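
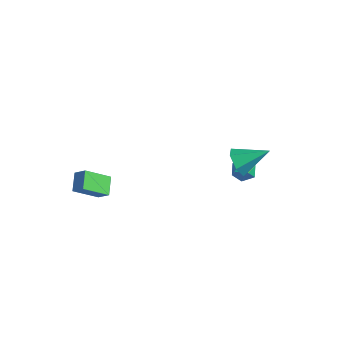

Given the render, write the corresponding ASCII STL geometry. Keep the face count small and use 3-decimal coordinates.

solid 
facet normal -0.405 -0.687 0.603
outer loop
vertex -3.678 -1.826 0.712
vertex -4.298 -1.936 0.171
vertex -3.113 -2.59 0.221
endloop
endfacet
facet normal 0.747 0.133 0.652
outer loop
vertex -2.462 -1.484 -0.751
vertex -3.678 -1.826 0.712
vertex -3.113 -2.59 0.221
endloop
endfacet
facet normal -0.404 -0.687 0.604
outer loop
vertex -3.113 -2.59 0.221
vertex -4.298 -1.936 0.171
vertex -3.733 -2.701 -0.32
endloop
endfacet
facet normal 0.528 -0.714 -0.459
outer loop
vertex -3.733 -2.701 -0.32
vertex -2.462 -1.484 -0.751
vertex -3.113 -2.59 0.221
endloop
endfacet
facet normal -0.528 0.714 0.459
outer loop
vertex -3.678 -1.826 0.712
vertex -3.647 -0.83 -0.801
vertex -4.298 -1.936 0.171
endloop
endfacet
facet normal 0.747 0.133 0.652
outer loop
vertex -3.027 -0.719 -0.26
vertex -3.678 -1.826 0.712
vertex -2.462 -1.484 -0.751
endloop
endfacet
facet normal -0.529 0.714 0.459
outer loop
vertex -3.027 -0.719 -0.26
vertex -3.647 -0.83 -0.801
vertex -3.678 -1.826 0.712
endloop
endfacet
facet normal -0.747 -0.133 -0.652
outer loop
vertex -4.298 -1.936 0.171
vertex -3.647 -0.83 -0.801
vertex -3.733 -2.701 -0.32
endloop
endfacet
facet normal 0.528 -0.714 -0.460
outer loop
vertex -3.082 -1.594 -1.292
vertex -2.462 -1.484 -0.751
vertex -3.733 -2.701 -0.32
endloop
endfacet
facet normal -0.747 -0.133 -0.652
outer loop
vertex -3.733 -2.701 -0.32
vertex -3.647 -0.83 -0.801
vertex -3.082 -1.594 -1.292
endloop
endfacet
facet normal 0.405 0.687 -0.604
outer loop
vertex -3.082 -1.594 -1.292
vertex -3.027 -0.719 -0.26
vertex -2.462 -1.484 -0.751
endloop
endfacet
facet normal 0.404 0.687 -0.604
outer loop
vertex -3.647 -0.83 -0.801
vertex -3.027 -0.719 -0.26
vertex -3.082 -1.594 -1.292
endloop
endfacet
facet normal 0.015 0.579 0.815
outer loop
vertex 1.194 4.492 -0.032
vertex 1.442 3.952 0.347
vertex 1.889 4.392 0.026
endloop
endfacet
facet normal 0.120 0.967 0.224
outer loop
vertex 1.194 4.492 -0.032
vertex 1.889 4.392 0.026
vertex 1.609 4.571 -0.595
endloop
endfacet
facet normal -0.443 0.873 -0.204
outer loop
vertex 1.194 4.492 -0.032
vertex 1.609 4.571 -0.595
vertex 0.989 4.242 -0.658
endloop
endfacet
facet normal -0.896 0.427 0.123
outer loop
vertex 1.194 4.492 -0.032
vertex 0.989 4.242 -0.658
vertex 0.886 3.859 -0.076
endloop
endfacet
facet normal -0.613 0.246 0.751
outer loop
vertex 1.194 4.492 -0.032
vertex 0.886 3.859 -0.076
vertex 1.442 3.952 0.347
endloop
endfacet
facet normal 0.696 0.710 -0.109
outer loop
vertex 1.609 4.571 -0.595
vertex 1.889 4.392 0.026
vertex 2.114 4.081 -0.564
endloop
endfacet
facet normal 0.526 0.083 0.846
outer loop
vertex 1.889 4.392 0.026
vertex 1.442 3.952 0.347
vertex 2.011 3.698 0.018
endloop
endfacet
facet normal -0.489 -0.457 0.743
outer loop
vertex 1.442 3.952 0.347
vertex 0.886 3.859 -0.076
vertex 1.391 3.369 -0.045
endloop
endfacet
facet normal -0.947 -0.163 -0.275
outer loop
vertex 0.886 3.859 -0.076
vertex 0.989 4.242 -0.658
vertex 1.111 3.548 -0.666
endloop
endfacet
facet normal -0.215 0.558 -0.802
outer loop
vertex 0.989 4.242 -0.658
vertex 1.609 4.571 -0.595
vertex 1.558 3.988 -0.987
endloop
endfacet
facet normal 0.896 -0.427 -0.123
outer loop
vertex 1.806 3.448 -0.608
vertex 2.114 4.081 -0.564
vertex 2.011 3.698 0.018
endloop
endfacet
facet normal 0.443 -0.873 0.204
outer loop
vertex 1.806 3.448 -0.608
vertex 2.011 3.698 0.018
vertex 1.391 3.369 -0.045
endloop
endfacet
facet normal -0.120 -0.967 -0.224
outer loop
vertex 1.806 3.448 -0.608
vertex 1.391 3.369 -0.045
vertex 1.111 3.548 -0.666
endloop
endfacet
facet normal -0.015 -0.579 -0.815
outer loop
vertex 1.806 3.448 -0.608
vertex 1.111 3.548 -0.666
vertex 1.558 3.988 -0.987
endloop
endfacet
facet normal 0.613 -0.246 -0.751
outer loop
vertex 1.806 3.448 -0.608
vertex 1.558 3.988 -0.987
vertex 2.114 4.081 -0.564
endloop
endfacet
facet normal 0.947 0.163 0.275
outer loop
vertex 2.011 3.698 0.018
vertex 2.114 4.081 -0.564
vertex 1.889 4.392 0.026
endloop
endfacet
facet normal 0.215 -0.558 0.802
outer loop
vertex 1.391 3.369 -0.045
vertex 2.011 3.698 0.018
vertex 1.442 3.952 0.347
endloop
endfacet
facet normal -0.696 -0.710 0.109
outer loop
vertex 1.111 3.548 -0.666
vertex 1.391 3.369 -0.045
vertex 0.886 3.859 -0.076
endloop
endfacet
facet normal -0.526 -0.083 -0.846
outer loop
vertex 1.558 3.988 -0.987
vertex 1.111 3.548 -0.666
vertex 0.989 4.242 -0.658
endloop
endfacet
facet normal 0.489 0.457 -0.743
outer loop
vertex 2.114 4.081 -0.564
vertex 1.558 3.988 -0.987
vertex 1.609 4.571 -0.595
endloop
endfacet
facet normal -0.612 -0.645 -0.457
outer loop
vertex 3.364 1.607 2.439
vertex 2.733 1.896 2.876
vertex 2.919 2.233 2.152
endloop
endfacet
facet normal 0.765 0.278 -0.581
outer loop
vertex 3.364 1.607 2.439
vertex 2.919 2.233 2.152
vertex 3.787 3.004 3.664
endloop
endfacet
facet normal -0.614 -0.644 -0.457
outer loop
vertex 2.919 2.233 2.152
vertex 2.733 1.896 2.876
vertex 2.289 2.523 2.589
endloop
endfacet
facet normal 0.067 0.873 -0.483
outer loop
vertex 2.919 2.233 2.152
vertex 2.289 2.523 2.589
vertex 3.787 3.004 3.664
endloop
endfacet
facet normal -0.613 -0.644 -0.459
outer loop
vertex 2.289 2.523 2.589
vertex 2.733 1.896 2.876
vertex 2.102 2.185 3.313
endloop
endfacet
facet normal -0.466 0.842 0.273
outer loop
vertex 2.289 2.523 2.589
vertex 2.102 2.185 3.313
vertex 3.787 3.004 3.664
endloop
endfacet
facet normal -0.612 -0.645 -0.457
outer loop
vertex 2.102 2.185 3.313
vertex 2.733 1.896 2.876
vertex 2.547 1.559 3.6
endloop
endfacet
facet normal -0.298 0.215 0.930
outer loop
vertex 2.102 2.185 3.313
vertex 2.547 1.559 3.6
vertex 3.787 3.004 3.664
endloop
endfacet
facet normal -0.613 -0.644 -0.457
outer loop
vertex 2.547 1.559 3.6
vertex 2.733 1.896 2.876
vertex 3.178 1.269 3.163
endloop
endfacet
facet normal 0.401 -0.381 0.833
outer loop
vertex 2.547 1.559 3.6
vertex 3.178 1.269 3.163
vertex 3.787 3.004 3.664
endloop
endfacet
facet normal -0.612 -0.644 -0.458
outer loop
vertex 3.178 1.269 3.163
vertex 2.733 1.896 2.876
vertex 3.364 1.607 2.439
endloop
endfacet
facet normal 0.934 -0.350 0.077
outer loop
vertex 3.178 1.269 3.163
vertex 3.364 1.607 2.439
vertex 3.787 3.004 3.664
endloop
endfacet

endsolid


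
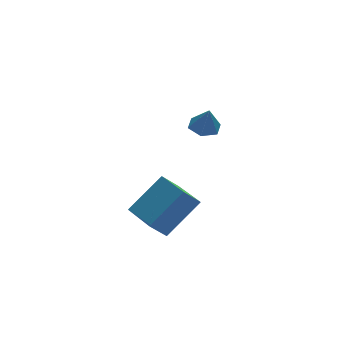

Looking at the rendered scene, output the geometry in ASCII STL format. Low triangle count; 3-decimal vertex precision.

solid 
facet normal -0.039 0.324 -0.945
outer loop
vertex 1.693 1.051 1.896
vertex 1.329 0.537 1.735
vertex 1.045 1.086 1.935
endloop
endfacet
facet normal 0.081 0.690 0.719
outer loop
vertex 1.693 1.051 1.896
vertex 1.045 1.086 1.935
vertex 1.371 0.183 2.765
endloop
endfacet
facet normal -0.038 0.325 -0.945
outer loop
vertex 1.045 1.086 1.935
vertex 1.329 0.537 1.735
vertex 0.681 0.572 1.773
endloop
endfacet
facet normal -0.718 0.312 0.622
outer loop
vertex 1.045 1.086 1.935
vertex 0.681 0.572 1.773
vertex 1.371 0.183 2.765
endloop
endfacet
facet normal -0.038 0.325 -0.945
outer loop
vertex 0.681 0.572 1.773
vertex 1.329 0.537 1.735
vertex 0.966 0.023 1.573
endloop
endfacet
facet normal -0.780 -0.527 0.336
outer loop
vertex 0.681 0.572 1.773
vertex 0.966 0.023 1.573
vertex 1.371 0.183 2.765
endloop
endfacet
facet normal -0.037 0.324 -0.945
outer loop
vertex 0.966 0.023 1.573
vertex 1.329 0.537 1.735
vertex 1.613 -0.013 1.535
endloop
endfacet
facet normal -0.046 -0.988 0.148
outer loop
vertex 0.966 0.023 1.573
vertex 1.613 -0.013 1.535
vertex 1.371 0.183 2.765
endloop
endfacet
facet normal -0.037 0.324 -0.945
outer loop
vertex 1.613 -0.013 1.535
vertex 1.329 0.537 1.735
vertex 1.977 0.501 1.697
endloop
endfacet
facet normal 0.753 -0.611 0.245
outer loop
vertex 1.613 -0.013 1.535
vertex 1.977 0.501 1.697
vertex 1.371 0.183 2.765
endloop
endfacet
facet normal -0.038 0.323 -0.946
outer loop
vertex 1.977 0.501 1.697
vertex 1.329 0.537 1.735
vertex 1.693 1.051 1.896
endloop
endfacet
facet normal 0.816 0.229 0.531
outer loop
vertex 1.977 0.501 1.697
vertex 1.693 1.051 1.896
vertex 1.371 0.183 2.765
endloop
endfacet
facet normal -0.679 -0.061 0.732
outer loop
vertex 0.284 0.028 -1.33
vertex 0.088 1.696 -1.372
vertex -1.188 -0.181 -2.712
endloop
endfacet
facet normal 0.117 -0.993 0.025
outer loop
vertex -0.468 -0.116 -3.488
vertex 0.284 0.028 -1.33
vertex -1.188 -0.181 -2.712
endloop
endfacet
facet normal -0.679 -0.061 0.732
outer loop
vertex -1.188 -0.181 -2.712
vertex 0.088 1.696 -1.372
vertex -1.384 1.487 -2.755
endloop
endfacet
facet normal -0.725 -0.103 -0.681
outer loop
vertex -1.384 1.487 -2.755
vertex -0.468 -0.116 -3.488
vertex -1.188 -0.181 -2.712
endloop
endfacet
facet normal 0.725 0.102 0.681
outer loop
vertex 0.284 0.028 -1.33
vertex 0.808 1.761 -2.148
vertex 0.088 1.696 -1.372
endloop
endfacet
facet normal 0.117 -0.993 0.025
outer loop
vertex 1.004 0.093 -2.105
vertex 0.284 0.028 -1.33
vertex -0.468 -0.116 -3.488
endloop
endfacet
facet normal 0.724 0.103 0.682
outer loop
vertex 1.004 0.093 -2.105
vertex 0.808 1.761 -2.148
vertex 0.284 0.028 -1.33
endloop
endfacet
facet normal -0.117 0.993 -0.025
outer loop
vertex 0.088 1.696 -1.372
vertex 0.808 1.761 -2.148
vertex -1.384 1.487 -2.755
endloop
endfacet
facet normal -0.724 -0.102 -0.682
outer loop
vertex -0.664 1.552 -3.53
vertex -0.468 -0.116 -3.488
vertex -1.384 1.487 -2.755
endloop
endfacet
facet normal -0.117 0.993 -0.025
outer loop
vertex -1.384 1.487 -2.755
vertex 0.808 1.761 -2.148
vertex -0.664 1.552 -3.53
endloop
endfacet
facet normal 0.679 0.061 -0.732
outer loop
vertex -0.664 1.552 -3.53
vertex 1.004 0.093 -2.105
vertex -0.468 -0.116 -3.488
endloop
endfacet
facet normal 0.679 0.061 -0.732
outer loop
vertex 0.808 1.761 -2.148
vertex 1.004 0.093 -2.105
vertex -0.664 1.552 -3.53
endloop
endfacet

endsolid


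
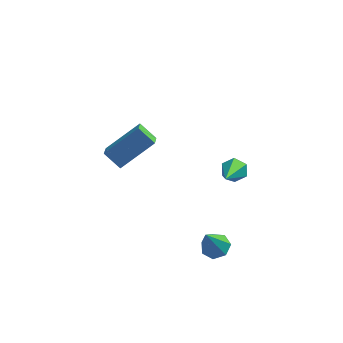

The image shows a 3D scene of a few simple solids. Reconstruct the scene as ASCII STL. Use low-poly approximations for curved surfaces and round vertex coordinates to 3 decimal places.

solid 
facet normal 0.242 0.369 -0.897
outer loop
vertex 1.986 -2.464 -2.428
vertex 1.523 -2.012 -2.367
vertex 2.147 -1.981 -2.186
endloop
endfacet
facet normal 0.776 -0.469 0.420
outer loop
vertex 1.986 -2.464 -2.428
vertex 2.147 -1.981 -2.186
vertex 1.157 -2.568 -1.013
endloop
endfacet
facet normal 0.242 0.368 -0.898
outer loop
vertex 2.147 -1.981 -2.186
vertex 1.523 -2.012 -2.367
vertex 1.838 -1.521 -2.081
endloop
endfacet
facet normal 0.658 0.283 0.697
outer loop
vertex 2.147 -1.981 -2.186
vertex 1.838 -1.521 -2.081
vertex 1.157 -2.568 -1.013
endloop
endfacet
facet normal 0.243 0.367 -0.898
outer loop
vertex 1.838 -1.521 -2.081
vertex 1.523 -2.012 -2.367
vertex 1.293 -1.43 -2.191
endloop
endfacet
facet normal -0.020 0.720 0.693
outer loop
vertex 1.838 -1.521 -2.081
vertex 1.293 -1.43 -2.191
vertex 1.157 -2.568 -1.013
endloop
endfacet
facet normal 0.243 0.368 -0.898
outer loop
vertex 1.293 -1.43 -2.191
vertex 1.523 -2.012 -2.367
vertex 0.921 -1.777 -2.434
endloop
endfacet
facet normal -0.751 0.516 0.412
outer loop
vertex 1.293 -1.43 -2.191
vertex 0.921 -1.777 -2.434
vertex 1.157 -2.568 -1.013
endloop
endfacet
facet normal 0.244 0.368 -0.897
outer loop
vertex 0.921 -1.777 -2.434
vertex 1.523 -2.012 -2.367
vertex 1.002 -2.301 -2.627
endloop
endfacet
facet normal -0.982 -0.176 0.065
outer loop
vertex 0.921 -1.777 -2.434
vertex 1.002 -2.301 -2.627
vertex 1.157 -2.568 -1.013
endloop
endfacet
facet normal 0.242 0.370 -0.897
outer loop
vertex 1.002 -2.301 -2.627
vertex 1.523 -2.012 -2.367
vertex 1.476 -2.607 -2.625
endloop
endfacet
facet normal -0.540 -0.837 -0.087
outer loop
vertex 1.002 -2.301 -2.627
vertex 1.476 -2.607 -2.625
vertex 1.157 -2.568 -1.013
endloop
endfacet
facet normal 0.243 0.370 -0.897
outer loop
vertex 1.476 -2.607 -2.625
vertex 1.523 -2.012 -2.367
vertex 1.986 -2.464 -2.428
endloop
endfacet
facet normal 0.244 -0.967 0.072
outer loop
vertex 1.476 -2.607 -2.625
vertex 1.986 -2.464 -2.428
vertex 1.157 -2.568 -1.013
endloop
endfacet
facet normal 0.122 0.856 -0.502
outer loop
vertex 2.313 3.521 -3.071
vertex 1.747 3.716 -2.876
vertex 2.26 3.844 -2.533
endloop
endfacet
facet normal 0.919 -0.292 0.266
outer loop
vertex 2.313 3.521 -3.071
vertex 2.26 3.844 -2.533
vertex 1.513 2.064 -1.904
endloop
endfacet
facet normal 0.122 0.856 -0.502
outer loop
vertex 2.26 3.844 -2.533
vertex 1.747 3.716 -2.876
vertex 1.694 4.039 -2.338
endloop
endfacet
facet normal 0.372 0.167 0.913
outer loop
vertex 2.26 3.844 -2.533
vertex 1.694 4.039 -2.338
vertex 1.513 2.064 -1.904
endloop
endfacet
facet normal 0.121 0.856 -0.502
outer loop
vertex 1.694 4.039 -2.338
vertex 1.747 3.716 -2.876
vertex 1.181 3.911 -2.68
endloop
endfacet
facet normal -0.579 0.225 0.784
outer loop
vertex 1.694 4.039 -2.338
vertex 1.181 3.911 -2.68
vertex 1.513 2.064 -1.904
endloop
endfacet
facet normal 0.120 0.856 -0.503
outer loop
vertex 1.181 3.911 -2.68
vertex 1.747 3.716 -2.876
vertex 1.234 3.587 -3.218
endloop
endfacet
facet normal -0.985 -0.174 0.008
outer loop
vertex 1.181 3.911 -2.68
vertex 1.234 3.587 -3.218
vertex 1.513 2.064 -1.904
endloop
endfacet
facet normal 0.121 0.855 -0.504
outer loop
vertex 1.234 3.587 -3.218
vertex 1.747 3.716 -2.876
vertex 1.8 3.392 -3.413
endloop
endfacet
facet normal -0.438 -0.632 -0.639
outer loop
vertex 1.234 3.587 -3.218
vertex 1.8 3.392 -3.413
vertex 1.513 2.064 -1.904
endloop
endfacet
facet normal 0.121 0.855 -0.504
outer loop
vertex 1.8 3.392 -3.413
vertex 1.747 3.716 -2.876
vertex 2.313 3.521 -3.071
endloop
endfacet
facet normal 0.513 -0.690 -0.510
outer loop
vertex 1.8 3.392 -3.413
vertex 2.313 3.521 -3.071
vertex 1.513 2.064 -1.904
endloop
endfacet
facet normal -0.697 -0.350 -0.625
outer loop
vertex -3.151 -1.02 2.362
vertex -3.189 -0.305 2.004
vertex -2.45 -1.296 1.735
endloop
endfacet
facet normal 0.048 -0.893 0.447
outer loop
vertex -1.131 -0.635 2.916
vertex -3.151 -1.02 2.362
vertex -2.45 -1.296 1.735
endloop
endfacet
facet normal -0.698 -0.350 -0.625
outer loop
vertex -2.45 -1.296 1.735
vertex -3.189 -0.305 2.004
vertex -2.488 -0.582 1.377
endloop
endfacet
facet normal 0.715 -0.283 -0.640
outer loop
vertex -2.488 -0.582 1.377
vertex -1.131 -0.635 2.916
vertex -2.45 -1.296 1.735
endloop
endfacet
facet normal -0.715 0.282 0.640
outer loop
vertex -3.151 -1.02 2.362
vertex -1.87 0.356 3.185
vertex -3.189 -0.305 2.004
endloop
endfacet
facet normal 0.047 -0.893 0.448
outer loop
vertex -1.832 -0.358 3.543
vertex -3.151 -1.02 2.362
vertex -1.131 -0.635 2.916
endloop
endfacet
facet normal -0.715 0.283 0.640
outer loop
vertex -1.832 -0.358 3.543
vertex -1.87 0.356 3.185
vertex -3.151 -1.02 2.362
endloop
endfacet
facet normal -0.047 0.893 -0.447
outer loop
vertex -3.189 -0.305 2.004
vertex -1.87 0.356 3.185
vertex -2.488 -0.582 1.377
endloop
endfacet
facet normal 0.715 -0.282 -0.640
outer loop
vertex -1.169 0.08 2.558
vertex -1.131 -0.635 2.916
vertex -2.488 -0.582 1.377
endloop
endfacet
facet normal -0.048 0.893 -0.447
outer loop
vertex -2.488 -0.582 1.377
vertex -1.87 0.356 3.185
vertex -1.169 0.08 2.558
endloop
endfacet
facet normal 0.698 0.350 0.625
outer loop
vertex -1.169 0.08 2.558
vertex -1.832 -0.358 3.543
vertex -1.131 -0.635 2.916
endloop
endfacet
facet normal 0.697 0.351 0.625
outer loop
vertex -1.87 0.356 3.185
vertex -1.832 -0.358 3.543
vertex -1.169 0.08 2.558
endloop
endfacet

endsolid


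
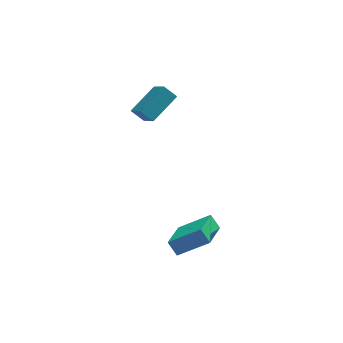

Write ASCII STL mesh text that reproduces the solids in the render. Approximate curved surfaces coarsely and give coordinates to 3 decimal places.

solid 
facet normal -0.400 0.565 0.722
outer loop
vertex -0.298 -3.696 -2.377
vertex 1.41 -4.063 -1.143
vertex 0.642 -2.009 -3.177
endloop
endfacet
facet normal -0.799 0.171 -0.577
outer loop
vertex 1.03 -2.557 -3.877
vertex -0.298 -3.696 -2.377
vertex 0.642 -2.009 -3.177
endloop
endfacet
facet normal -0.400 0.565 0.722
outer loop
vertex 0.642 -2.009 -3.177
vertex 1.41 -4.063 -1.143
vertex 2.351 -2.376 -1.943
endloop
endfacet
facet normal 0.450 0.807 -0.383
outer loop
vertex 2.351 -2.376 -1.943
vertex 1.03 -2.557 -3.877
vertex 0.642 -2.009 -3.177
endloop
endfacet
facet normal -0.450 -0.807 0.383
outer loop
vertex -0.298 -3.696 -2.377
vertex 1.798 -4.611 -1.843
vertex 1.41 -4.063 -1.143
endloop
endfacet
facet normal -0.799 0.172 -0.576
outer loop
vertex 0.089 -4.244 -3.077
vertex -0.298 -3.696 -2.377
vertex 1.03 -2.557 -3.877
endloop
endfacet
facet normal -0.450 -0.807 0.383
outer loop
vertex 0.089 -4.244 -3.077
vertex 1.798 -4.611 -1.843
vertex -0.298 -3.696 -2.377
endloop
endfacet
facet normal 0.798 -0.172 0.577
outer loop
vertex 1.41 -4.063 -1.143
vertex 1.798 -4.611 -1.843
vertex 2.351 -2.376 -1.943
endloop
endfacet
facet normal 0.450 0.807 -0.383
outer loop
vertex 2.738 -2.924 -2.643
vertex 1.03 -2.557 -3.877
vertex 2.351 -2.376 -1.943
endloop
endfacet
facet normal 0.799 -0.172 0.576
outer loop
vertex 2.351 -2.376 -1.943
vertex 1.798 -4.611 -1.843
vertex 2.738 -2.924 -2.643
endloop
endfacet
facet normal 0.400 -0.565 -0.722
outer loop
vertex 2.738 -2.924 -2.643
vertex 0.089 -4.244 -3.077
vertex 1.03 -2.557 -3.877
endloop
endfacet
facet normal 0.400 -0.565 -0.722
outer loop
vertex 1.798 -4.611 -1.843
vertex 0.089 -4.244 -3.077
vertex 2.738 -2.924 -2.643
endloop
endfacet
facet normal -0.749 -0.523 -0.407
outer loop
vertex -0.63 1.958 3.776
vertex -0.883 3.427 2.354
vertex 0.008 1.501 3.19
endloop
endfacet
facet normal 0.123 -0.713 0.690
outer loop
vertex 1.543 2.573 4.026
vertex -0.63 1.958 3.776
vertex 0.008 1.501 3.19
endloop
endfacet
facet normal -0.748 -0.523 -0.408
outer loop
vertex 0.008 1.501 3.19
vertex -0.883 3.427 2.354
vertex -0.244 2.97 1.768
endloop
endfacet
facet normal 0.652 -0.467 -0.598
outer loop
vertex -0.244 2.97 1.768
vertex 1.543 2.573 4.026
vertex 0.008 1.501 3.19
endloop
endfacet
facet normal -0.652 0.467 0.598
outer loop
vertex -0.63 1.958 3.776
vertex 0.652 4.499 3.19
vertex -0.883 3.427 2.354
endloop
endfacet
facet normal 0.123 -0.713 0.690
outer loop
vertex 0.904 3.03 4.612
vertex -0.63 1.958 3.776
vertex 1.543 2.573 4.026
endloop
endfacet
facet normal -0.652 0.467 0.598
outer loop
vertex 0.904 3.03 4.612
vertex 0.652 4.499 3.19
vertex -0.63 1.958 3.776
endloop
endfacet
facet normal -0.122 0.713 -0.690
outer loop
vertex -0.883 3.427 2.354
vertex 0.652 4.499 3.19
vertex -0.244 2.97 1.768
endloop
endfacet
facet normal 0.652 -0.467 -0.598
outer loop
vertex 1.29 4.042 2.604
vertex 1.543 2.573 4.026
vertex -0.244 2.97 1.768
endloop
endfacet
facet normal -0.123 0.713 -0.690
outer loop
vertex -0.244 2.97 1.768
vertex 0.652 4.499 3.19
vertex 1.29 4.042 2.604
endloop
endfacet
facet normal 0.748 0.523 0.408
outer loop
vertex 1.29 4.042 2.604
vertex 0.904 3.03 4.612
vertex 1.543 2.573 4.026
endloop
endfacet
facet normal 0.749 0.523 0.407
outer loop
vertex 0.652 4.499 3.19
vertex 0.904 3.03 4.612
vertex 1.29 4.042 2.604
endloop
endfacet

endsolid


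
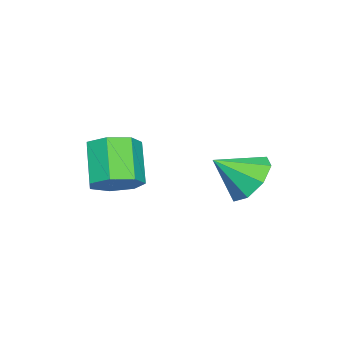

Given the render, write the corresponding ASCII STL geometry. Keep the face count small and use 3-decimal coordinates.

solid 
facet normal -0.400 0.682 -0.613
outer loop
vertex -1.974 -0.533 0.032
vertex -2.629 -0.222 0.805
vertex -1.659 0.061 0.487
endloop
endfacet
facet normal 0.916 -0.376 -0.143
outer loop
vertex -1.974 -0.533 0.032
vertex -1.659 0.061 0.487
vertex -2.011 -1.278 1.755
endloop
endfacet
facet normal -0.400 0.682 -0.613
outer loop
vertex -1.659 0.061 0.487
vertex -2.629 -0.222 0.805
vertex -1.912 0.489 1.128
endloop
endfacet
facet normal 0.942 0.064 0.329
outer loop
vertex -1.659 0.061 0.487
vertex -1.912 0.489 1.128
vertex -2.011 -1.278 1.755
endloop
endfacet
facet normal -0.399 0.681 -0.613
outer loop
vertex -1.912 0.489 1.128
vertex -2.629 -0.222 0.805
vertex -2.586 0.501 1.58
endloop
endfacet
facet normal 0.542 0.254 0.801
outer loop
vertex -1.912 0.489 1.128
vertex -2.586 0.501 1.58
vertex -2.011 -1.278 1.755
endloop
endfacet
facet normal -0.400 0.681 -0.613
outer loop
vertex -2.586 0.501 1.58
vertex -2.629 -0.222 0.805
vertex -3.285 0.089 1.578
endloop
endfacet
facet normal -0.051 0.081 0.995
outer loop
vertex -2.586 0.501 1.58
vertex -3.285 0.089 1.578
vertex -2.011 -1.278 1.755
endloop
endfacet
facet normal -0.399 0.682 -0.613
outer loop
vertex -3.285 0.089 1.578
vertex -2.629 -0.222 0.805
vertex -3.6 -0.504 1.123
endloop
endfacet
facet normal -0.489 -0.352 0.798
outer loop
vertex -3.285 0.089 1.578
vertex -3.6 -0.504 1.123
vertex -2.011 -1.278 1.755
endloop
endfacet
facet normal -0.399 0.682 -0.613
outer loop
vertex -3.6 -0.504 1.123
vertex -2.629 -0.222 0.805
vertex -3.347 -0.932 0.482
endloop
endfacet
facet normal -0.516 -0.793 0.326
outer loop
vertex -3.6 -0.504 1.123
vertex -3.347 -0.932 0.482
vertex -2.011 -1.278 1.755
endloop
endfacet
facet normal -0.399 0.682 -0.613
outer loop
vertex -3.347 -0.932 0.482
vertex -2.629 -0.222 0.805
vertex -2.673 -0.944 0.03
endloop
endfacet
facet normal -0.115 -0.983 -0.146
outer loop
vertex -3.347 -0.932 0.482
vertex -2.673 -0.944 0.03
vertex -2.011 -1.278 1.755
endloop
endfacet
facet normal -0.399 0.682 -0.613
outer loop
vertex -2.673 -0.944 0.03
vertex -2.629 -0.222 0.805
vertex -1.974 -0.533 0.032
endloop
endfacet
facet normal 0.477 -0.810 -0.340
outer loop
vertex -2.673 -0.944 0.03
vertex -1.974 -0.533 0.032
vertex -2.011 -1.278 1.755
endloop
endfacet
facet normal 0.593 0.335 -0.732
outer loop
vertex 1.406 -3.974 1.777
vertex 0.768 -3.373 1.535
vertex 1.446 -3.27 2.132
endloop
endfacet
facet normal 0.803 -0.304 0.512
outer loop
vertex 1.406 -3.974 1.777
vertex 1.446 -3.27 2.132
vertex 0.391 -4.548 3.028
endloop
endfacet
facet normal 0.803 -0.304 0.512
outer loop
vertex 0.391 -4.548 3.028
vertex 1.446 -3.27 2.132
vertex 0.431 -3.844 3.383
endloop
endfacet
facet normal -0.594 -0.335 0.732
outer loop
vertex 0.391 -4.548 3.028
vertex 0.431 -3.844 3.383
vertex -0.248 -3.947 2.785
endloop
endfacet
facet normal 0.594 0.335 -0.732
outer loop
vertex 1.446 -3.27 2.132
vertex 0.768 -3.373 1.535
vertex 0.975 -2.643 2.037
endloop
endfacet
facet normal 0.540 0.508 0.671
outer loop
vertex 1.446 -3.27 2.132
vertex 0.975 -2.643 2.037
vertex 0.431 -3.844 3.383
endloop
endfacet
facet normal 0.540 0.508 0.671
outer loop
vertex 0.431 -3.844 3.383
vertex 0.975 -2.643 2.037
vertex -0.04 -3.217 3.288
endloop
endfacet
facet normal -0.594 -0.335 0.732
outer loop
vertex 0.431 -3.844 3.383
vertex -0.04 -3.217 3.288
vertex -0.248 -3.947 2.785
endloop
endfacet
facet normal 0.593 0.335 -0.732
outer loop
vertex 0.975 -2.643 2.037
vertex 0.768 -3.373 1.535
vertex 0.348 -2.566 1.564
endloop
endfacet
facet normal -0.130 0.937 0.325
outer loop
vertex 0.975 -2.643 2.037
vertex 0.348 -2.566 1.564
vertex -0.04 -3.217 3.288
endloop
endfacet
facet normal -0.130 0.937 0.325
outer loop
vertex -0.04 -3.217 3.288
vertex 0.348 -2.566 1.564
vertex -0.668 -3.14 2.815
endloop
endfacet
facet normal -0.593 -0.336 0.732
outer loop
vertex -0.04 -3.217 3.288
vertex -0.668 -3.14 2.815
vertex -0.248 -3.947 2.785
endloop
endfacet
facet normal 0.594 0.335 -0.731
outer loop
vertex 0.348 -2.566 1.564
vertex 0.768 -3.373 1.535
vertex 0.037 -3.097 1.068
endloop
endfacet
facet normal -0.702 0.660 -0.267
outer loop
vertex 0.348 -2.566 1.564
vertex 0.037 -3.097 1.068
vertex -0.668 -3.14 2.815
endloop
endfacet
facet normal -0.702 0.660 -0.267
outer loop
vertex -0.668 -3.14 2.815
vertex 0.037 -3.097 1.068
vertex -0.978 -3.671 2.319
endloop
endfacet
facet normal -0.594 -0.336 0.731
outer loop
vertex -0.668 -3.14 2.815
vertex -0.978 -3.671 2.319
vertex -0.248 -3.947 2.785
endloop
endfacet
facet normal 0.594 0.335 -0.732
outer loop
vertex 0.037 -3.097 1.068
vertex 0.768 -3.373 1.535
vertex 0.276 -3.835 0.924
endloop
endfacet
facet normal -0.745 -0.113 -0.657
outer loop
vertex 0.037 -3.097 1.068
vertex 0.276 -3.835 0.924
vertex -0.978 -3.671 2.319
endloop
endfacet
facet normal -0.745 -0.113 -0.657
outer loop
vertex -0.978 -3.671 2.319
vertex 0.276 -3.835 0.924
vertex -0.739 -4.409 2.175
endloop
endfacet
facet normal -0.594 -0.335 0.732
outer loop
vertex -0.978 -3.671 2.319
vertex -0.739 -4.409 2.175
vertex -0.248 -3.947 2.785
endloop
endfacet
facet normal 0.593 0.336 -0.732
outer loop
vertex 0.276 -3.835 0.924
vertex 0.768 -3.373 1.535
vertex 0.886 -4.226 1.239
endloop
endfacet
facet normal -0.228 -0.801 -0.553
outer loop
vertex 0.276 -3.835 0.924
vertex 0.886 -4.226 1.239
vertex -0.739 -4.409 2.175
endloop
endfacet
facet normal -0.228 -0.802 -0.552
outer loop
vertex -0.739 -4.409 2.175
vertex 0.886 -4.226 1.239
vertex -0.129 -4.799 2.49
endloop
endfacet
facet normal -0.593 -0.336 0.732
outer loop
vertex -0.739 -4.409 2.175
vertex -0.129 -4.799 2.49
vertex -0.248 -3.947 2.785
endloop
endfacet
facet normal 0.594 0.336 -0.731
outer loop
vertex 0.886 -4.226 1.239
vertex 0.768 -3.373 1.535
vertex 1.406 -3.974 1.777
endloop
endfacet
facet normal 0.462 -0.886 -0.031
outer loop
vertex 0.886 -4.226 1.239
vertex 1.406 -3.974 1.777
vertex -0.129 -4.799 2.49
endloop
endfacet
facet normal 0.461 -0.887 -0.032
outer loop
vertex -0.129 -4.799 2.49
vertex 1.406 -3.974 1.777
vertex 0.391 -4.548 3.028
endloop
endfacet
facet normal -0.594 -0.336 0.731
outer loop
vertex -0.129 -4.799 2.49
vertex 0.391 -4.548 3.028
vertex -0.248 -3.947 2.785
endloop
endfacet

endsolid


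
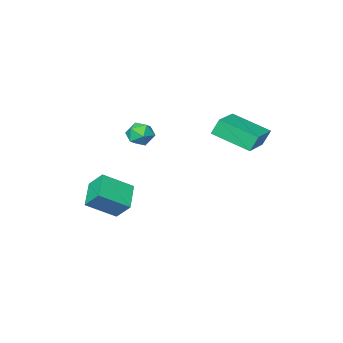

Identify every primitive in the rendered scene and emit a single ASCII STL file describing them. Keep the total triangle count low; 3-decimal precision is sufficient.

solid 
facet normal -0.963 0.231 -0.136
outer loop
vertex 0.884 -1.803 1.541
vertex 0.755 -1.926 2.244
vertex 0.946 -1.262 2.02
endloop
endfacet
facet normal -0.549 0.588 -0.593
outer loop
vertex 0.884 -1.803 1.541
vertex 0.946 -1.262 2.02
vertex 1.437 -1.336 1.492
endloop
endfacet
facet normal -0.181 0.112 -0.977
outer loop
vertex 0.884 -1.803 1.541
vertex 1.437 -1.336 1.492
vertex 1.551 -2.045 1.39
endloop
endfacet
facet normal -0.367 -0.540 -0.758
outer loop
vertex 0.884 -1.803 1.541
vertex 1.551 -2.045 1.39
vertex 1.13 -2.41 1.854
endloop
endfacet
facet normal -0.851 -0.468 -0.238
outer loop
vertex 0.884 -1.803 1.541
vertex 1.13 -2.41 1.854
vertex 0.755 -1.926 2.244
endloop
endfacet
facet normal -0.083 0.973 -0.214
outer loop
vertex 1.437 -1.336 1.492
vertex 0.946 -1.262 2.02
vertex 1.65 -1.17 2.166
endloop
endfacet
facet normal -0.754 0.394 0.526
outer loop
vertex 0.946 -1.262 2.02
vertex 0.755 -1.926 2.244
vertex 1.229 -1.535 2.63
endloop
endfacet
facet normal -0.573 -0.735 0.362
outer loop
vertex 0.755 -1.926 2.244
vertex 1.13 -2.41 1.854
vertex 1.343 -2.244 2.528
endloop
endfacet
facet normal 0.211 -0.852 -0.479
outer loop
vertex 1.13 -2.41 1.854
vertex 1.551 -2.045 1.39
vertex 1.834 -2.318 2.0
endloop
endfacet
facet normal 0.513 0.202 -0.834
outer loop
vertex 1.551 -2.045 1.39
vertex 1.437 -1.336 1.492
vertex 2.025 -1.654 1.776
endloop
endfacet
facet normal 0.367 0.540 0.758
outer loop
vertex 1.896 -1.777 2.479
vertex 1.65 -1.17 2.166
vertex 1.229 -1.535 2.63
endloop
endfacet
facet normal 0.181 -0.112 0.977
outer loop
vertex 1.896 -1.777 2.479
vertex 1.229 -1.535 2.63
vertex 1.343 -2.244 2.528
endloop
endfacet
facet normal 0.549 -0.588 0.593
outer loop
vertex 1.896 -1.777 2.479
vertex 1.343 -2.244 2.528
vertex 1.834 -2.318 2.0
endloop
endfacet
facet normal 0.963 -0.231 0.136
outer loop
vertex 1.896 -1.777 2.479
vertex 1.834 -2.318 2.0
vertex 2.025 -1.654 1.776
endloop
endfacet
facet normal 0.851 0.468 0.238
outer loop
vertex 1.896 -1.777 2.479
vertex 2.025 -1.654 1.776
vertex 1.65 -1.17 2.166
endloop
endfacet
facet normal -0.211 0.852 0.479
outer loop
vertex 1.229 -1.535 2.63
vertex 1.65 -1.17 2.166
vertex 0.946 -1.262 2.02
endloop
endfacet
facet normal -0.513 -0.202 0.834
outer loop
vertex 1.343 -2.244 2.528
vertex 1.229 -1.535 2.63
vertex 0.755 -1.926 2.244
endloop
endfacet
facet normal 0.083 -0.973 0.214
outer loop
vertex 1.834 -2.318 2.0
vertex 1.343 -2.244 2.528
vertex 1.13 -2.41 1.854
endloop
endfacet
facet normal 0.754 -0.394 -0.526
outer loop
vertex 2.025 -1.654 1.776
vertex 1.834 -2.318 2.0
vertex 1.551 -2.045 1.39
endloop
endfacet
facet normal 0.573 0.735 -0.362
outer loop
vertex 1.65 -1.17 2.166
vertex 2.025 -1.654 1.776
vertex 1.437 -1.336 1.492
endloop
endfacet
facet normal -0.809 -0.545 -0.219
outer loop
vertex -1.486 1.128 3.616
vertex -2.374 2.716 2.942
vertex -1.162 0.969 2.814
endloop
endfacet
facet normal 0.458 -0.818 0.347
outer loop
vertex 0.254 1.924 3.198
vertex -1.486 1.128 3.616
vertex -1.162 0.969 2.814
endloop
endfacet
facet normal -0.809 -0.545 -0.220
outer loop
vertex -1.162 0.969 2.814
vertex -2.374 2.716 2.942
vertex -2.049 2.557 2.14
endloop
endfacet
facet normal 0.369 -0.181 -0.912
outer loop
vertex -2.049 2.557 2.14
vertex 0.254 1.924 3.198
vertex -1.162 0.969 2.814
endloop
endfacet
facet normal -0.369 0.181 0.912
outer loop
vertex -1.486 1.128 3.616
vertex -0.958 3.671 3.326
vertex -2.374 2.716 2.942
endloop
endfacet
facet normal 0.458 -0.818 0.348
outer loop
vertex -0.071 2.083 4.0
vertex -1.486 1.128 3.616
vertex 0.254 1.924 3.198
endloop
endfacet
facet normal -0.369 0.181 0.912
outer loop
vertex -0.071 2.083 4.0
vertex -0.958 3.671 3.326
vertex -1.486 1.128 3.616
endloop
endfacet
facet normal -0.458 0.818 -0.348
outer loop
vertex -2.374 2.716 2.942
vertex -0.958 3.671 3.326
vertex -2.049 2.557 2.14
endloop
endfacet
facet normal 0.369 -0.180 -0.912
outer loop
vertex -0.634 3.512 2.524
vertex 0.254 1.924 3.198
vertex -2.049 2.557 2.14
endloop
endfacet
facet normal -0.458 0.818 -0.347
outer loop
vertex -2.049 2.557 2.14
vertex -0.958 3.671 3.326
vertex -0.634 3.512 2.524
endloop
endfacet
facet normal 0.809 0.546 0.220
outer loop
vertex -0.634 3.512 2.524
vertex -0.071 2.083 4.0
vertex 0.254 1.924 3.198
endloop
endfacet
facet normal 0.809 0.545 0.219
outer loop
vertex -0.958 3.671 3.326
vertex -0.071 2.083 4.0
vertex -0.634 3.512 2.524
endloop
endfacet
facet normal -0.776 0.335 -0.534
outer loop
vertex 1.629 -3.112 -2.393
vertex 1.37 -2.37 -1.552
vertex 2.506 -2.088 -3.026
endloop
endfacet
facet normal 0.225 -0.645 -0.731
outer loop
vertex 3.81 -2.65 -2.128
vertex 1.629 -3.112 -2.393
vertex 2.506 -2.088 -3.026
endloop
endfacet
facet normal -0.776 0.334 -0.534
outer loop
vertex 2.506 -2.088 -3.026
vertex 1.37 -2.37 -1.552
vertex 2.247 -1.346 -2.186
endloop
endfacet
facet normal 0.589 0.687 -0.425
outer loop
vertex 2.247 -1.346 -2.186
vertex 3.81 -2.65 -2.128
vertex 2.506 -2.088 -3.026
endloop
endfacet
facet normal -0.589 -0.687 0.425
outer loop
vertex 1.629 -3.112 -2.393
vertex 2.674 -2.932 -0.654
vertex 1.37 -2.37 -1.552
endloop
endfacet
facet normal 0.225 -0.645 -0.730
outer loop
vertex 2.933 -3.674 -1.494
vertex 1.629 -3.112 -2.393
vertex 3.81 -2.65 -2.128
endloop
endfacet
facet normal -0.589 -0.687 0.425
outer loop
vertex 2.933 -3.674 -1.494
vertex 2.674 -2.932 -0.654
vertex 1.629 -3.112 -2.393
endloop
endfacet
facet normal -0.225 0.645 0.730
outer loop
vertex 1.37 -2.37 -1.552
vertex 2.674 -2.932 -0.654
vertex 2.247 -1.346 -2.186
endloop
endfacet
facet normal 0.589 0.687 -0.425
outer loop
vertex 3.551 -1.908 -1.287
vertex 3.81 -2.65 -2.128
vertex 2.247 -1.346 -2.186
endloop
endfacet
facet normal -0.226 0.645 0.730
outer loop
vertex 2.247 -1.346 -2.186
vertex 2.674 -2.932 -0.654
vertex 3.551 -1.908 -1.287
endloop
endfacet
facet normal 0.776 -0.334 0.534
outer loop
vertex 3.551 -1.908 -1.287
vertex 2.933 -3.674 -1.494
vertex 3.81 -2.65 -2.128
endloop
endfacet
facet normal 0.776 -0.334 0.535
outer loop
vertex 2.674 -2.932 -0.654
vertex 2.933 -3.674 -1.494
vertex 3.551 -1.908 -1.287
endloop
endfacet

endsolid


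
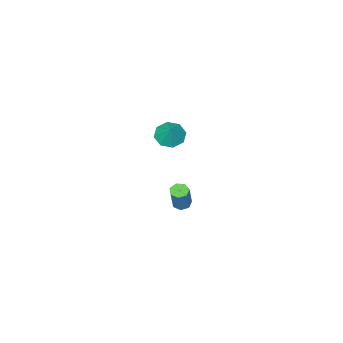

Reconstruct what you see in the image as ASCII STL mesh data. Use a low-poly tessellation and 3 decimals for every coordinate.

solid 
facet normal -0.385 -0.476 -0.791
outer loop
vertex 1.459 -2.051 3.201
vertex 0.741 -1.583 3.269
vertex 1.488 -1.494 2.852
endloop
endfacet
facet normal 0.980 0.065 0.186
outer loop
vertex 1.459 -2.051 3.201
vertex 1.488 -1.494 2.852
vertex 1.199 -1.017 4.211
endloop
endfacet
facet normal -0.385 -0.475 -0.791
outer loop
vertex 1.488 -1.494 2.852
vertex 0.741 -1.583 3.269
vertex 1.079 -0.989 2.748
endloop
endfacet
facet normal 0.781 0.622 -0.052
outer loop
vertex 1.488 -1.494 2.852
vertex 1.079 -0.989 2.748
vertex 1.199 -1.017 4.211
endloop
endfacet
facet normal -0.385 -0.475 -0.791
outer loop
vertex 1.079 -0.989 2.748
vertex 0.741 -1.583 3.269
vertex 0.473 -0.831 2.948
endloop
endfacet
facet normal 0.252 0.968 -0.002
outer loop
vertex 1.079 -0.989 2.748
vertex 0.473 -0.831 2.948
vertex 1.199 -1.017 4.211
endloop
endfacet
facet normal -0.385 -0.475 -0.791
outer loop
vertex 0.473 -0.831 2.948
vertex 0.741 -1.583 3.269
vertex 0.023 -1.114 3.337
endloop
endfacet
facet normal -0.302 0.902 0.307
outer loop
vertex 0.473 -0.831 2.948
vertex 0.023 -1.114 3.337
vertex 1.199 -1.017 4.211
endloop
endfacet
facet normal -0.385 -0.475 -0.791
outer loop
vertex 0.023 -1.114 3.337
vertex 0.741 -1.583 3.269
vertex -0.006 -1.672 3.686
endloop
endfacet
facet normal -0.553 0.462 0.693
outer loop
vertex 0.023 -1.114 3.337
vertex -0.006 -1.672 3.686
vertex 1.199 -1.017 4.211
endloop
endfacet
facet normal -0.385 -0.476 -0.791
outer loop
vertex -0.006 -1.672 3.686
vertex 0.741 -1.583 3.269
vertex 0.403 -2.177 3.791
endloop
endfacet
facet normal -0.354 -0.094 0.930
outer loop
vertex -0.006 -1.672 3.686
vertex 0.403 -2.177 3.791
vertex 1.199 -1.017 4.211
endloop
endfacet
facet normal -0.385 -0.476 -0.791
outer loop
vertex 0.403 -2.177 3.791
vertex 0.741 -1.583 3.269
vertex 1.01 -2.334 3.59
endloop
endfacet
facet normal 0.177 -0.440 0.880
outer loop
vertex 0.403 -2.177 3.791
vertex 1.01 -2.334 3.59
vertex 1.199 -1.017 4.211
endloop
endfacet
facet normal -0.385 -0.476 -0.791
outer loop
vertex 1.01 -2.334 3.59
vertex 0.741 -1.583 3.269
vertex 1.459 -2.051 3.201
endloop
endfacet
facet normal 0.731 -0.374 0.571
outer loop
vertex 1.01 -2.334 3.59
vertex 1.459 -2.051 3.201
vertex 1.199 -1.017 4.211
endloop
endfacet
facet normal -0.308 -0.215 -0.927
outer loop
vertex -1.128 -3.419 -4.746
vertex -1.655 -3.299 -4.599
vertex -1.264 -2.957 -4.808
endloop
endfacet
facet normal 0.909 0.220 -0.353
outer loop
vertex -1.128 -3.419 -4.746
vertex -1.264 -2.957 -4.808
vertex -0.618 -3.062 -3.207
endloop
endfacet
facet normal 0.910 0.220 -0.353
outer loop
vertex -0.618 -3.062 -3.207
vertex -1.264 -2.957 -4.808
vertex -0.754 -2.6 -3.27
endloop
endfacet
facet normal 0.307 0.217 0.927
outer loop
vertex -0.618 -3.062 -3.207
vertex -0.754 -2.6 -3.27
vertex -1.145 -2.941 -3.061
endloop
endfacet
facet normal -0.307 -0.215 -0.927
outer loop
vertex -1.264 -2.957 -4.808
vertex -1.655 -3.299 -4.599
vertex -1.694 -2.752 -4.713
endloop
endfacet
facet normal 0.349 0.881 -0.320
outer loop
vertex -1.264 -2.957 -4.808
vertex -1.694 -2.752 -4.713
vertex -0.754 -2.6 -3.27
endloop
endfacet
facet normal 0.349 0.881 -0.320
outer loop
vertex -0.754 -2.6 -3.27
vertex -1.694 -2.752 -4.713
vertex -1.184 -2.395 -3.175
endloop
endfacet
facet normal 0.307 0.215 0.927
outer loop
vertex -0.754 -2.6 -3.27
vertex -1.184 -2.395 -3.175
vertex -1.145 -2.941 -3.061
endloop
endfacet
facet normal -0.308 -0.215 -0.927
outer loop
vertex -1.694 -2.752 -4.713
vertex -1.655 -3.299 -4.599
vertex -2.095 -2.958 -4.532
endloop
endfacet
facet normal -0.473 0.880 -0.047
outer loop
vertex -1.694 -2.752 -4.713
vertex -2.095 -2.958 -4.532
vertex -1.184 -2.395 -3.175
endloop
endfacet
facet normal -0.473 0.880 -0.047
outer loop
vertex -1.184 -2.395 -3.175
vertex -2.095 -2.958 -4.532
vertex -1.585 -2.601 -2.994
endloop
endfacet
facet normal 0.308 0.215 0.927
outer loop
vertex -1.184 -2.395 -3.175
vertex -1.585 -2.601 -2.994
vertex -1.145 -2.941 -3.061
endloop
endfacet
facet normal -0.307 -0.214 -0.927
outer loop
vertex -2.095 -2.958 -4.532
vertex -1.655 -3.299 -4.599
vertex -2.165 -3.421 -4.402
endloop
endfacet
facet normal -0.941 0.216 0.262
outer loop
vertex -2.095 -2.958 -4.532
vertex -2.165 -3.421 -4.402
vertex -1.585 -2.601 -2.994
endloop
endfacet
facet normal -0.941 0.215 0.263
outer loop
vertex -1.585 -2.601 -2.994
vertex -2.165 -3.421 -4.402
vertex -1.654 -3.064 -2.863
endloop
endfacet
facet normal 0.308 0.216 0.926
outer loop
vertex -1.585 -2.601 -2.994
vertex -1.654 -3.064 -2.863
vertex -1.145 -2.941 -3.061
endloop
endfacet
facet normal -0.307 -0.215 -0.927
outer loop
vertex -2.165 -3.421 -4.402
vertex -1.655 -3.299 -4.599
vertex -1.851 -3.792 -4.42
endloop
endfacet
facet normal -0.699 -0.610 0.374
outer loop
vertex -2.165 -3.421 -4.402
vertex -1.851 -3.792 -4.42
vertex -1.654 -3.064 -2.863
endloop
endfacet
facet normal -0.699 -0.610 0.374
outer loop
vertex -1.654 -3.064 -2.863
vertex -1.851 -3.792 -4.42
vertex -1.34 -3.435 -2.881
endloop
endfacet
facet normal 0.308 0.216 0.926
outer loop
vertex -1.654 -3.064 -2.863
vertex -1.34 -3.435 -2.881
vertex -1.145 -2.941 -3.061
endloop
endfacet
facet normal -0.307 -0.215 -0.927
outer loop
vertex -1.851 -3.792 -4.42
vertex -1.655 -3.299 -4.599
vertex -1.389 -3.791 -4.573
endloop
endfacet
facet normal 0.069 -0.977 0.203
outer loop
vertex -1.851 -3.792 -4.42
vertex -1.389 -3.791 -4.573
vertex -1.34 -3.435 -2.881
endloop
endfacet
facet normal 0.070 -0.977 0.203
outer loop
vertex -1.34 -3.435 -2.881
vertex -1.389 -3.791 -4.573
vertex -0.879 -3.434 -3.034
endloop
endfacet
facet normal 0.307 0.216 0.927
outer loop
vertex -1.34 -3.435 -2.881
vertex -0.879 -3.434 -3.034
vertex -1.145 -2.941 -3.061
endloop
endfacet
facet normal -0.308 -0.215 -0.927
outer loop
vertex -1.389 -3.791 -4.573
vertex -1.655 -3.299 -4.599
vertex -1.128 -3.419 -4.746
endloop
endfacet
facet normal 0.786 -0.607 -0.120
outer loop
vertex -1.389 -3.791 -4.573
vertex -1.128 -3.419 -4.746
vertex -0.879 -3.434 -3.034
endloop
endfacet
facet normal 0.786 -0.607 -0.120
outer loop
vertex -0.879 -3.434 -3.034
vertex -1.128 -3.419 -4.746
vertex -0.618 -3.062 -3.207
endloop
endfacet
facet normal 0.306 0.216 0.927
outer loop
vertex -0.879 -3.434 -3.034
vertex -0.618 -3.062 -3.207
vertex -1.145 -2.941 -3.061
endloop
endfacet

endsolid


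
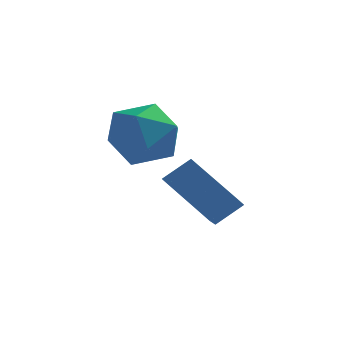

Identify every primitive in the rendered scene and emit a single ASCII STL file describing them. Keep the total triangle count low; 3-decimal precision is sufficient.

solid 
facet normal -0.826 0.541 0.159
outer loop
vertex 0.801 3.671 -0.146
vertex 0.207 2.939 -0.741
vertex 0.326 2.798 0.358
endloop
endfacet
facet normal -0.369 0.607 0.704
outer loop
vertex 0.801 3.671 -0.146
vertex 0.326 2.798 0.358
vertex 1.36 3.106 0.635
endloop
endfacet
facet normal 0.246 0.860 0.446
outer loop
vertex 0.801 3.671 -0.146
vertex 1.36 3.106 0.635
vertex 1.881 3.438 -0.293
endloop
endfacet
facet normal 0.170 0.951 -0.259
outer loop
vertex 0.801 3.671 -0.146
vertex 1.881 3.438 -0.293
vertex 1.168 3.334 -1.143
endloop
endfacet
facet normal -0.492 0.754 -0.436
outer loop
vertex 0.801 3.671 -0.146
vertex 1.168 3.334 -1.143
vertex 0.207 2.939 -0.741
endloop
endfacet
facet normal -0.246 -0.044 0.968
outer loop
vertex 1.36 3.106 0.635
vertex 0.326 2.798 0.358
vertex 1.112 2.026 0.523
endloop
endfacet
facet normal -0.985 -0.150 0.087
outer loop
vertex 0.326 2.798 0.358
vertex 0.207 2.939 -0.741
vertex 0.399 1.922 -0.327
endloop
endfacet
facet normal -0.445 0.193 -0.874
outer loop
vertex 0.207 2.939 -0.741
vertex 1.168 3.334 -1.143
vertex 0.92 2.254 -1.255
endloop
endfacet
facet normal 0.626 0.512 -0.588
outer loop
vertex 1.168 3.334 -1.143
vertex 1.881 3.438 -0.293
vertex 1.954 2.562 -0.978
endloop
endfacet
facet normal 0.749 0.366 0.552
outer loop
vertex 1.881 3.438 -0.293
vertex 1.36 3.106 0.635
vertex 2.073 2.421 0.121
endloop
endfacet
facet normal -0.170 -0.951 0.259
outer loop
vertex 1.479 1.689 -0.474
vertex 1.112 2.026 0.523
vertex 0.399 1.922 -0.327
endloop
endfacet
facet normal -0.246 -0.860 -0.446
outer loop
vertex 1.479 1.689 -0.474
vertex 0.399 1.922 -0.327
vertex 0.92 2.254 -1.255
endloop
endfacet
facet normal 0.369 -0.607 -0.704
outer loop
vertex 1.479 1.689 -0.474
vertex 0.92 2.254 -1.255
vertex 1.954 2.562 -0.978
endloop
endfacet
facet normal 0.826 -0.541 -0.159
outer loop
vertex 1.479 1.689 -0.474
vertex 1.954 2.562 -0.978
vertex 2.073 2.421 0.121
endloop
endfacet
facet normal 0.492 -0.754 0.436
outer loop
vertex 1.479 1.689 -0.474
vertex 2.073 2.421 0.121
vertex 1.112 2.026 0.523
endloop
endfacet
facet normal -0.626 -0.512 0.588
outer loop
vertex 0.399 1.922 -0.327
vertex 1.112 2.026 0.523
vertex 0.326 2.798 0.358
endloop
endfacet
facet normal -0.749 -0.366 -0.552
outer loop
vertex 0.92 2.254 -1.255
vertex 0.399 1.922 -0.327
vertex 0.207 2.939 -0.741
endloop
endfacet
facet normal 0.246 0.044 -0.968
outer loop
vertex 1.954 2.562 -0.978
vertex 0.92 2.254 -1.255
vertex 1.168 3.334 -1.143
endloop
endfacet
facet normal 0.985 0.150 -0.087
outer loop
vertex 2.073 2.421 0.121
vertex 1.954 2.562 -0.978
vertex 1.881 3.438 -0.293
endloop
endfacet
facet normal 0.445 -0.193 0.874
outer loop
vertex 1.112 2.026 0.523
vertex 2.073 2.421 0.121
vertex 1.36 3.106 0.635
endloop
endfacet
facet normal -0.687 -0.366 -0.628
outer loop
vertex 1.597 2.799 -1.893
vertex 1.521 3.972 -2.494
vertex 2.952 2.282 -3.074
endloop
endfacet
facet normal 0.058 -0.889 0.455
outer loop
vertex 3.639 2.648 -2.446
vertex 1.597 2.799 -1.893
vertex 2.952 2.282 -3.074
endloop
endfacet
facet normal -0.687 -0.366 -0.628
outer loop
vertex 2.952 2.282 -3.074
vertex 1.521 3.972 -2.494
vertex 2.876 3.455 -3.675
endloop
endfacet
facet normal 0.724 -0.277 -0.631
outer loop
vertex 2.876 3.455 -3.675
vertex 3.639 2.648 -2.446
vertex 2.952 2.282 -3.074
endloop
endfacet
facet normal -0.724 0.277 0.631
outer loop
vertex 1.597 2.799 -1.893
vertex 2.208 4.338 -1.866
vertex 1.521 3.972 -2.494
endloop
endfacet
facet normal 0.058 -0.889 0.455
outer loop
vertex 2.284 3.165 -1.265
vertex 1.597 2.799 -1.893
vertex 3.639 2.648 -2.446
endloop
endfacet
facet normal -0.724 0.277 0.631
outer loop
vertex 2.284 3.165 -1.265
vertex 2.208 4.338 -1.866
vertex 1.597 2.799 -1.893
endloop
endfacet
facet normal -0.058 0.889 -0.455
outer loop
vertex 1.521 3.972 -2.494
vertex 2.208 4.338 -1.866
vertex 2.876 3.455 -3.675
endloop
endfacet
facet normal 0.724 -0.277 -0.631
outer loop
vertex 3.563 3.821 -3.047
vertex 3.639 2.648 -2.446
vertex 2.876 3.455 -3.675
endloop
endfacet
facet normal -0.058 0.889 -0.455
outer loop
vertex 2.876 3.455 -3.675
vertex 2.208 4.338 -1.866
vertex 3.563 3.821 -3.047
endloop
endfacet
facet normal 0.687 0.366 0.628
outer loop
vertex 3.563 3.821 -3.047
vertex 2.284 3.165 -1.265
vertex 3.639 2.648 -2.446
endloop
endfacet
facet normal 0.687 0.366 0.628
outer loop
vertex 2.208 4.338 -1.866
vertex 2.284 3.165 -1.265
vertex 3.563 3.821 -3.047
endloop
endfacet

endsolid


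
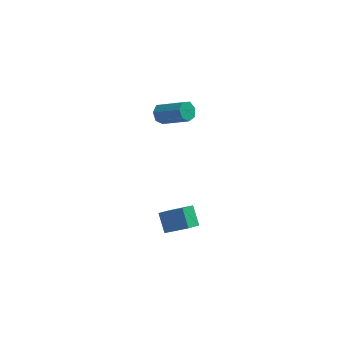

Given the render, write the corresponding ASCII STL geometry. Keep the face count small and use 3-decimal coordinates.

solid 
facet normal -0.859 0.126 -0.496
outer loop
vertex -4.367 -1.115 -3.151
vertex -3.917 -0.255 -3.711
vertex -3.985 -1.868 -4.004
endloop
endfacet
facet normal -0.401 -0.768 0.499
outer loop
vertex -2.783 -2.045 -3.309
vertex -4.367 -1.115 -3.151
vertex -3.985 -1.868 -4.004
endloop
endfacet
facet normal -0.859 0.126 -0.496
outer loop
vertex -3.985 -1.868 -4.004
vertex -3.917 -0.255 -3.711
vertex -3.536 -1.009 -4.563
endloop
endfacet
facet normal 0.318 -0.628 -0.710
outer loop
vertex -3.536 -1.009 -4.563
vertex -2.783 -2.045 -3.309
vertex -3.985 -1.868 -4.004
endloop
endfacet
facet normal -0.318 0.629 0.710
outer loop
vertex -4.367 -1.115 -3.151
vertex -2.715 -0.432 -3.016
vertex -3.917 -0.255 -3.711
endloop
endfacet
facet normal -0.401 -0.768 0.500
outer loop
vertex -3.164 -1.291 -2.457
vertex -4.367 -1.115 -3.151
vertex -2.783 -2.045 -3.309
endloop
endfacet
facet normal -0.318 0.628 0.710
outer loop
vertex -3.164 -1.291 -2.457
vertex -2.715 -0.432 -3.016
vertex -4.367 -1.115 -3.151
endloop
endfacet
facet normal 0.402 0.767 -0.500
outer loop
vertex -3.917 -0.255 -3.711
vertex -2.715 -0.432 -3.016
vertex -3.536 -1.009 -4.563
endloop
endfacet
facet normal 0.318 -0.629 -0.710
outer loop
vertex -2.333 -1.185 -3.869
vertex -2.783 -2.045 -3.309
vertex -3.536 -1.009 -4.563
endloop
endfacet
facet normal 0.400 0.769 -0.499
outer loop
vertex -3.536 -1.009 -4.563
vertex -2.715 -0.432 -3.016
vertex -2.333 -1.185 -3.869
endloop
endfacet
facet normal 0.859 -0.126 0.496
outer loop
vertex -2.333 -1.185 -3.869
vertex -3.164 -1.291 -2.457
vertex -2.783 -2.045 -3.309
endloop
endfacet
facet normal 0.859 -0.126 0.496
outer loop
vertex -2.715 -0.432 -3.016
vertex -3.164 -1.291 -2.457
vertex -2.333 -1.185 -3.869
endloop
endfacet
facet normal -0.785 0.357 -0.506
outer loop
vertex -4.199 2.074 2.193
vertex -4.521 1.594 2.354
vertex -4.465 2.119 2.638
endloop
endfacet
facet normal 0.349 0.930 0.114
outer loop
vertex -4.199 2.074 2.193
vertex -4.465 2.119 2.638
vertex -2.817 1.446 3.085
endloop
endfacet
facet normal 0.349 0.930 0.115
outer loop
vertex -2.817 1.446 3.085
vertex -4.465 2.119 2.638
vertex -3.084 1.491 3.53
endloop
endfacet
facet normal 0.785 -0.356 0.507
outer loop
vertex -2.817 1.446 3.085
vertex -3.084 1.491 3.53
vertex -3.139 0.966 3.246
endloop
endfacet
facet normal -0.784 0.358 -0.507
outer loop
vertex -4.465 2.119 2.638
vertex -4.521 1.594 2.354
vertex -4.774 1.769 2.869
endloop
endfacet
facet normal -0.182 0.649 0.739
outer loop
vertex -4.465 2.119 2.638
vertex -4.774 1.769 2.869
vertex -3.084 1.491 3.53
endloop
endfacet
facet normal -0.182 0.648 0.739
outer loop
vertex -3.084 1.491 3.53
vertex -4.774 1.769 2.869
vertex -3.392 1.141 3.761
endloop
endfacet
facet normal 0.785 -0.356 0.507
outer loop
vertex -3.084 1.491 3.53
vertex -3.392 1.141 3.761
vertex -3.139 0.966 3.246
endloop
endfacet
facet normal -0.785 0.356 -0.507
outer loop
vertex -4.774 1.769 2.869
vertex -4.521 1.594 2.354
vertex -4.891 1.287 2.712
endloop
endfacet
facet normal -0.577 -0.123 0.807
outer loop
vertex -4.774 1.769 2.869
vertex -4.891 1.287 2.712
vertex -3.392 1.141 3.761
endloop
endfacet
facet normal -0.577 -0.122 0.808
outer loop
vertex -3.392 1.141 3.761
vertex -4.891 1.287 2.712
vertex -3.51 0.659 3.604
endloop
endfacet
facet normal 0.785 -0.357 0.507
outer loop
vertex -3.392 1.141 3.761
vertex -3.51 0.659 3.604
vertex -3.139 0.966 3.246
endloop
endfacet
facet normal -0.785 0.357 -0.506
outer loop
vertex -4.891 1.287 2.712
vertex -4.521 1.594 2.354
vertex -4.73 1.036 2.285
endloop
endfacet
facet normal -0.537 -0.800 0.268
outer loop
vertex -4.891 1.287 2.712
vertex -4.73 1.036 2.285
vertex -3.51 0.659 3.604
endloop
endfacet
facet normal -0.537 -0.800 0.268
outer loop
vertex -3.51 0.659 3.604
vertex -4.73 1.036 2.285
vertex -3.349 0.408 3.177
endloop
endfacet
facet normal 0.785 -0.358 0.506
outer loop
vertex -3.51 0.659 3.604
vertex -3.349 0.408 3.177
vertex -3.139 0.966 3.246
endloop
endfacet
facet normal -0.785 0.357 -0.507
outer loop
vertex -4.73 1.036 2.285
vertex -4.521 1.594 2.354
vertex -4.411 1.205 1.91
endloop
endfacet
facet normal -0.093 -0.876 -0.473
outer loop
vertex -4.73 1.036 2.285
vertex -4.411 1.205 1.91
vertex -3.349 0.408 3.177
endloop
endfacet
facet normal -0.093 -0.876 -0.473
outer loop
vertex -3.349 0.408 3.177
vertex -4.411 1.205 1.91
vertex -3.03 0.577 2.802
endloop
endfacet
facet normal 0.785 -0.358 0.506
outer loop
vertex -3.349 0.408 3.177
vertex -3.03 0.577 2.802
vertex -3.139 0.966 3.246
endloop
endfacet
facet normal -0.784 0.358 -0.508
outer loop
vertex -4.411 1.205 1.91
vertex -4.521 1.594 2.354
vertex -4.174 1.667 1.87
endloop
endfacet
facet normal 0.422 -0.291 -0.859
outer loop
vertex -4.411 1.205 1.91
vertex -4.174 1.667 1.87
vertex -3.03 0.577 2.802
endloop
endfacet
facet normal 0.421 -0.292 -0.859
outer loop
vertex -3.03 0.577 2.802
vertex -4.174 1.667 1.87
vertex -2.793 1.039 2.761
endloop
endfacet
facet normal 0.785 -0.358 0.506
outer loop
vertex -3.03 0.577 2.802
vertex -2.793 1.039 2.761
vertex -3.139 0.966 3.246
endloop
endfacet
facet normal -0.784 0.355 -0.509
outer loop
vertex -4.174 1.667 1.87
vertex -4.521 1.594 2.354
vertex -4.199 2.074 2.193
endloop
endfacet
facet normal 0.618 0.512 -0.597
outer loop
vertex -4.174 1.667 1.87
vertex -4.199 2.074 2.193
vertex -2.793 1.039 2.761
endloop
endfacet
facet normal 0.618 0.512 -0.597
outer loop
vertex -2.793 1.039 2.761
vertex -4.199 2.074 2.193
vertex -2.817 1.446 3.085
endloop
endfacet
facet normal 0.785 -0.357 0.506
outer loop
vertex -2.793 1.039 2.761
vertex -2.817 1.446 3.085
vertex -3.139 0.966 3.246
endloop
endfacet

endsolid


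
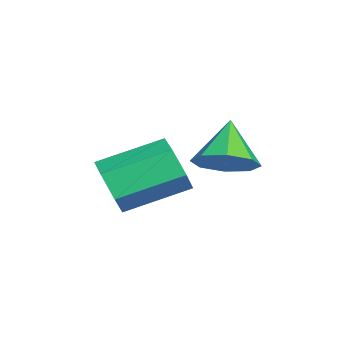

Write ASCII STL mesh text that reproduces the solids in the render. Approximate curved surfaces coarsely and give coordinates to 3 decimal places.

solid 
facet normal 0.192 -0.912 -0.363
outer loop
vertex -2.944 -2.5 -2.609
vertex -3.499 -2.337 -3.311
vertex -2.615 -2.127 -3.371
endloop
endfacet
facet normal 0.912 0.029 0.408
outer loop
vertex -2.944 -2.5 -2.609
vertex -2.615 -2.127 -3.371
vertex -3.326 -0.685 -1.886
endloop
endfacet
facet normal 0.913 0.031 0.407
outer loop
vertex -3.326 -0.685 -1.886
vertex -2.615 -2.127 -3.371
vertex -2.998 -0.313 -2.649
endloop
endfacet
facet normal -0.192 0.912 0.362
outer loop
vertex -3.326 -0.685 -1.886
vertex -2.998 -0.313 -2.649
vertex -3.881 -0.523 -2.589
endloop
endfacet
facet normal 0.192 -0.912 -0.363
outer loop
vertex -2.615 -2.127 -3.371
vertex -3.499 -2.337 -3.311
vertex -3.17 -1.964 -4.074
endloop
endfacet
facet normal 0.769 0.370 -0.521
outer loop
vertex -2.615 -2.127 -3.371
vertex -3.17 -1.964 -4.074
vertex -2.998 -0.313 -2.649
endloop
endfacet
facet normal 0.769 0.370 -0.522
outer loop
vertex -2.998 -0.313 -2.649
vertex -3.17 -1.964 -4.074
vertex -3.553 -0.15 -3.351
endloop
endfacet
facet normal -0.192 0.912 0.364
outer loop
vertex -2.998 -0.313 -2.649
vertex -3.553 -0.15 -3.351
vertex -3.881 -0.523 -2.589
endloop
endfacet
facet normal 0.193 -0.912 -0.362
outer loop
vertex -3.17 -1.964 -4.074
vertex -3.499 -2.337 -3.311
vertex -4.054 -2.175 -4.014
endloop
endfacet
facet normal -0.144 0.340 -0.929
outer loop
vertex -3.17 -1.964 -4.074
vertex -4.054 -2.175 -4.014
vertex -3.553 -0.15 -3.351
endloop
endfacet
facet normal -0.144 0.340 -0.929
outer loop
vertex -3.553 -0.15 -3.351
vertex -4.054 -2.175 -4.014
vertex -4.436 -0.36 -3.291
endloop
endfacet
facet normal -0.192 0.912 0.364
outer loop
vertex -3.553 -0.15 -3.351
vertex -4.436 -0.36 -3.291
vertex -3.881 -0.523 -2.589
endloop
endfacet
facet normal 0.192 -0.912 -0.362
outer loop
vertex -4.054 -2.175 -4.014
vertex -3.499 -2.337 -3.311
vertex -4.382 -2.547 -3.251
endloop
endfacet
facet normal -0.913 -0.030 -0.407
outer loop
vertex -4.054 -2.175 -4.014
vertex -4.382 -2.547 -3.251
vertex -4.436 -0.36 -3.291
endloop
endfacet
facet normal -0.912 -0.030 -0.409
outer loop
vertex -4.436 -0.36 -3.291
vertex -4.382 -2.547 -3.251
vertex -4.765 -0.733 -2.529
endloop
endfacet
facet normal -0.192 0.912 0.363
outer loop
vertex -4.436 -0.36 -3.291
vertex -4.765 -0.733 -2.529
vertex -3.881 -0.523 -2.589
endloop
endfacet
facet normal 0.192 -0.912 -0.364
outer loop
vertex -4.382 -2.547 -3.251
vertex -3.499 -2.337 -3.311
vertex -3.827 -2.71 -2.549
endloop
endfacet
facet normal -0.769 -0.370 0.522
outer loop
vertex -4.382 -2.547 -3.251
vertex -3.827 -2.71 -2.549
vertex -4.765 -0.733 -2.529
endloop
endfacet
facet normal -0.769 -0.370 0.521
outer loop
vertex -4.765 -0.733 -2.529
vertex -3.827 -2.71 -2.549
vertex -4.21 -0.896 -1.826
endloop
endfacet
facet normal -0.192 0.912 0.363
outer loop
vertex -4.765 -0.733 -2.529
vertex -4.21 -0.896 -1.826
vertex -3.881 -0.523 -2.589
endloop
endfacet
facet normal 0.192 -0.912 -0.364
outer loop
vertex -3.827 -2.71 -2.549
vertex -3.499 -2.337 -3.311
vertex -2.944 -2.5 -2.609
endloop
endfacet
facet normal 0.144 -0.340 0.929
outer loop
vertex -3.827 -2.71 -2.549
vertex -2.944 -2.5 -2.609
vertex -4.21 -0.896 -1.826
endloop
endfacet
facet normal 0.144 -0.340 0.929
outer loop
vertex -4.21 -0.896 -1.826
vertex -2.944 -2.5 -2.609
vertex -3.326 -0.685 -1.886
endloop
endfacet
facet normal -0.193 0.912 0.362
outer loop
vertex -4.21 -0.896 -1.826
vertex -3.326 -0.685 -1.886
vertex -3.881 -0.523 -2.589
endloop
endfacet
facet normal 0.629 -0.085 -0.772
outer loop
vertex -1.163 0.687 -1.21
vertex -1.854 0.668 -1.771
vertex -1.343 1.308 -1.425
endloop
endfacet
facet normal 0.332 0.393 0.857
outer loop
vertex -1.163 0.687 -1.21
vertex -1.343 1.308 -1.425
vertex -2.786 0.792 -0.629
endloop
endfacet
facet normal 0.629 -0.085 -0.773
outer loop
vertex -1.343 1.308 -1.425
vertex -1.854 0.668 -1.771
vertex -1.822 1.554 -1.842
endloop
endfacet
facet normal -0.017 0.853 0.522
outer loop
vertex -1.343 1.308 -1.425
vertex -1.822 1.554 -1.842
vertex -2.786 0.792 -0.629
endloop
endfacet
facet normal 0.630 -0.085 -0.772
outer loop
vertex -1.822 1.554 -1.842
vertex -1.854 0.668 -1.771
vertex -2.32 1.281 -2.218
endloop
endfacet
facet normal -0.536 0.838 0.101
outer loop
vertex -1.822 1.554 -1.842
vertex -2.32 1.281 -2.218
vertex -2.786 0.792 -0.629
endloop
endfacet
facet normal 0.630 -0.085 -0.772
outer loop
vertex -2.32 1.281 -2.218
vertex -1.854 0.668 -1.771
vertex -2.545 0.648 -2.332
endloop
endfacet
facet normal -0.921 0.356 -0.160
outer loop
vertex -2.32 1.281 -2.218
vertex -2.545 0.648 -2.332
vertex -2.786 0.792 -0.629
endloop
endfacet
facet normal 0.630 -0.084 -0.772
outer loop
vertex -2.545 0.648 -2.332
vertex -1.854 0.668 -1.771
vertex -2.365 0.027 -2.118
endloop
endfacet
facet normal -0.944 -0.311 -0.107
outer loop
vertex -2.545 0.648 -2.332
vertex -2.365 0.027 -2.118
vertex -2.786 0.792 -0.629
endloop
endfacet
facet normal 0.630 -0.084 -0.772
outer loop
vertex -2.365 0.027 -2.118
vertex -1.854 0.668 -1.771
vertex -1.886 -0.219 -1.701
endloop
endfacet
facet normal -0.595 -0.771 0.228
outer loop
vertex -2.365 0.027 -2.118
vertex -1.886 -0.219 -1.701
vertex -2.786 0.792 -0.629
endloop
endfacet
facet normal 0.630 -0.084 -0.772
outer loop
vertex -1.886 -0.219 -1.701
vertex -1.854 0.668 -1.771
vertex -1.389 0.054 -1.325
endloop
endfacet
facet normal -0.076 -0.756 0.650
outer loop
vertex -1.886 -0.219 -1.701
vertex -1.389 0.054 -1.325
vertex -2.786 0.792 -0.629
endloop
endfacet
facet normal 0.629 -0.084 -0.772
outer loop
vertex -1.389 0.054 -1.325
vertex -1.854 0.668 -1.771
vertex -1.163 0.687 -1.21
endloop
endfacet
facet normal 0.308 -0.275 0.911
outer loop
vertex -1.389 0.054 -1.325
vertex -1.163 0.687 -1.21
vertex -2.786 0.792 -0.629
endloop
endfacet

endsolid


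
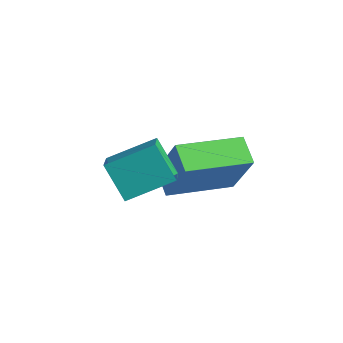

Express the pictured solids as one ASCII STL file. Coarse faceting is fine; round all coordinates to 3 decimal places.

solid 
facet normal -0.843 0.374 0.387
outer loop
vertex 0.928 2.298 2.197
vertex 1.557 4.051 1.875
vertex 0.23 2.274 0.702
endloop
endfacet
facet normal -0.333 -0.927 0.170
outer loop
vertex 0.963 1.949 0.365
vertex 0.928 2.298 2.197
vertex 0.23 2.274 0.702
endloop
endfacet
facet normal -0.843 0.373 0.388
outer loop
vertex 0.23 2.274 0.702
vertex 1.557 4.051 1.875
vertex 0.858 4.027 0.38
endloop
endfacet
facet normal -0.423 -0.015 -0.906
outer loop
vertex 0.858 4.027 0.38
vertex 0.963 1.949 0.365
vertex 0.23 2.274 0.702
endloop
endfacet
facet normal 0.423 0.015 0.906
outer loop
vertex 0.928 2.298 2.197
vertex 2.29 3.726 1.538
vertex 1.557 4.051 1.875
endloop
endfacet
facet normal -0.333 -0.928 0.170
outer loop
vertex 1.662 1.973 1.86
vertex 0.928 2.298 2.197
vertex 0.963 1.949 0.365
endloop
endfacet
facet normal 0.423 0.015 0.906
outer loop
vertex 1.662 1.973 1.86
vertex 2.29 3.726 1.538
vertex 0.928 2.298 2.197
endloop
endfacet
facet normal 0.333 0.927 -0.171
outer loop
vertex 1.557 4.051 1.875
vertex 2.29 3.726 1.538
vertex 0.858 4.027 0.38
endloop
endfacet
facet normal -0.423 -0.015 -0.906
outer loop
vertex 1.592 3.702 0.043
vertex 0.963 1.949 0.365
vertex 0.858 4.027 0.38
endloop
endfacet
facet normal 0.333 0.928 -0.170
outer loop
vertex 0.858 4.027 0.38
vertex 2.29 3.726 1.538
vertex 1.592 3.702 0.043
endloop
endfacet
facet normal 0.843 -0.374 -0.388
outer loop
vertex 1.592 3.702 0.043
vertex 1.662 1.973 1.86
vertex 0.963 1.949 0.365
endloop
endfacet
facet normal 0.843 -0.373 -0.388
outer loop
vertex 2.29 3.726 1.538
vertex 1.662 1.973 1.86
vertex 1.592 3.702 0.043
endloop
endfacet
facet normal -0.612 0.600 -0.515
outer loop
vertex 0.49 0.429 2.548
vertex 1.112 1.533 3.095
vertex 1.244 0.441 1.666
endloop
endfacet
facet normal -0.451 -0.800 -0.396
outer loop
vertex 1.788 -0.093 2.125
vertex 0.49 0.429 2.548
vertex 1.244 0.441 1.666
endloop
endfacet
facet normal -0.612 0.600 -0.515
outer loop
vertex 1.244 0.441 1.666
vertex 1.112 1.533 3.095
vertex 1.866 1.545 2.214
endloop
endfacet
facet normal 0.651 0.010 -0.759
outer loop
vertex 1.866 1.545 2.214
vertex 1.788 -0.093 2.125
vertex 1.244 0.441 1.666
endloop
endfacet
facet normal -0.650 -0.010 0.759
outer loop
vertex 0.49 0.429 2.548
vertex 1.656 0.999 3.554
vertex 1.112 1.533 3.095
endloop
endfacet
facet normal -0.451 -0.800 -0.397
outer loop
vertex 1.034 -0.105 3.006
vertex 0.49 0.429 2.548
vertex 1.788 -0.093 2.125
endloop
endfacet
facet normal -0.650 -0.011 0.760
outer loop
vertex 1.034 -0.105 3.006
vertex 1.656 0.999 3.554
vertex 0.49 0.429 2.548
endloop
endfacet
facet normal 0.451 0.800 0.397
outer loop
vertex 1.112 1.533 3.095
vertex 1.656 0.999 3.554
vertex 1.866 1.545 2.214
endloop
endfacet
facet normal 0.650 0.010 -0.760
outer loop
vertex 2.41 1.011 2.672
vertex 1.788 -0.093 2.125
vertex 1.866 1.545 2.214
endloop
endfacet
facet normal 0.451 0.800 0.396
outer loop
vertex 1.866 1.545 2.214
vertex 1.656 0.999 3.554
vertex 2.41 1.011 2.672
endloop
endfacet
facet normal 0.612 -0.600 0.515
outer loop
vertex 2.41 1.011 2.672
vertex 1.034 -0.105 3.006
vertex 1.788 -0.093 2.125
endloop
endfacet
facet normal 0.612 -0.600 0.515
outer loop
vertex 1.656 0.999 3.554
vertex 1.034 -0.105 3.006
vertex 2.41 1.011 2.672
endloop
endfacet

endsolid


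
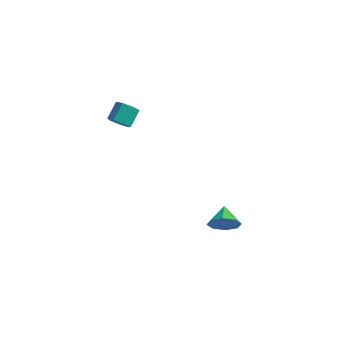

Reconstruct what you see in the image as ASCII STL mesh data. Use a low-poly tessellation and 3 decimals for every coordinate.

solid 
facet normal 0.420 -0.840 -0.344
outer loop
vertex 3.97 -2.33 -1.763
vertex 3.401 -2.362 -2.38
vertex 4.162 -2.018 -2.291
endloop
endfacet
facet normal 0.459 0.682 0.570
outer loop
vertex 3.97 -2.33 -1.763
vertex 4.162 -2.018 -2.291
vertex 2.939 -1.438 -2.0
endloop
endfacet
facet normal 0.420 -0.839 -0.345
outer loop
vertex 4.162 -2.018 -2.291
vertex 3.401 -2.362 -2.38
vertex 3.907 -1.907 -2.871
endloop
endfacet
facet normal 0.426 0.905 -0.014
outer loop
vertex 4.162 -2.018 -2.291
vertex 3.907 -1.907 -2.871
vertex 2.939 -1.438 -2.0
endloop
endfacet
facet normal 0.419 -0.839 -0.346
outer loop
vertex 3.907 -1.907 -2.871
vertex 3.401 -2.362 -2.38
vertex 3.356 -2.062 -3.163
endloop
endfacet
facet normal 0.002 0.882 -0.472
outer loop
vertex 3.907 -1.907 -2.871
vertex 3.356 -2.062 -3.163
vertex 2.939 -1.438 -2.0
endloop
endfacet
facet normal 0.419 -0.839 -0.346
outer loop
vertex 3.356 -2.062 -3.163
vertex 3.401 -2.362 -2.38
vertex 2.831 -2.393 -2.996
endloop
endfacet
facet normal -0.565 0.625 -0.538
outer loop
vertex 3.356 -2.062 -3.163
vertex 2.831 -2.393 -2.996
vertex 2.939 -1.438 -2.0
endloop
endfacet
facet normal 0.419 -0.839 -0.346
outer loop
vertex 2.831 -2.393 -2.996
vertex 3.401 -2.362 -2.38
vertex 2.64 -2.706 -2.468
endloop
endfacet
facet normal -0.943 0.286 -0.172
outer loop
vertex 2.831 -2.393 -2.996
vertex 2.64 -2.706 -2.468
vertex 2.939 -1.438 -2.0
endloop
endfacet
facet normal 0.419 -0.840 -0.344
outer loop
vertex 2.64 -2.706 -2.468
vertex 3.401 -2.362 -2.38
vertex 2.894 -2.817 -1.888
endloop
endfacet
facet normal -0.910 0.063 0.410
outer loop
vertex 2.64 -2.706 -2.468
vertex 2.894 -2.817 -1.888
vertex 2.939 -1.438 -2.0
endloop
endfacet
facet normal 0.420 -0.840 -0.344
outer loop
vertex 2.894 -2.817 -1.888
vertex 3.401 -2.362 -2.38
vertex 3.445 -2.661 -1.596
endloop
endfacet
facet normal -0.486 0.086 0.870
outer loop
vertex 2.894 -2.817 -1.888
vertex 3.445 -2.661 -1.596
vertex 2.939 -1.438 -2.0
endloop
endfacet
facet normal 0.420 -0.840 -0.344
outer loop
vertex 3.445 -2.661 -1.596
vertex 3.401 -2.362 -2.38
vertex 3.97 -2.33 -1.763
endloop
endfacet
facet normal 0.082 0.343 0.936
outer loop
vertex 3.445 -2.661 -1.596
vertex 3.97 -2.33 -1.763
vertex 2.939 -1.438 -2.0
endloop
endfacet
facet normal -0.015 -0.815 -0.580
outer loop
vertex -2.741 -0.431 0.848
vertex -3.378 -0.456 0.9
vertex -3.025 -0.151 0.462
endloop
endfacet
facet normal 0.859 0.285 -0.425
outer loop
vertex -2.741 -0.431 0.848
vertex -3.025 -0.151 0.462
vertex -2.724 0.441 1.468
endloop
endfacet
facet normal 0.858 0.287 -0.426
outer loop
vertex -2.724 0.441 1.468
vertex -3.025 -0.151 0.462
vertex -3.009 0.721 1.082
endloop
endfacet
facet normal 0.015 0.815 0.580
outer loop
vertex -2.724 0.441 1.468
vertex -3.009 0.721 1.082
vertex -3.362 0.416 1.52
endloop
endfacet
facet normal -0.015 -0.815 -0.580
outer loop
vertex -3.025 -0.151 0.462
vertex -3.378 -0.456 0.9
vertex -3.575 -0.1 0.405
endloop
endfacet
facet normal 0.137 0.572 -0.809
outer loop
vertex -3.025 -0.151 0.462
vertex -3.575 -0.1 0.405
vertex -3.009 0.721 1.082
endloop
endfacet
facet normal 0.134 0.574 -0.808
outer loop
vertex -3.009 0.721 1.082
vertex -3.575 -0.1 0.405
vertex -3.559 0.771 1.026
endloop
endfacet
facet normal 0.015 0.815 0.580
outer loop
vertex -3.009 0.721 1.082
vertex -3.559 0.771 1.026
vertex -3.362 0.416 1.52
endloop
endfacet
facet normal -0.014 -0.814 -0.580
outer loop
vertex -3.575 -0.1 0.405
vertex -3.378 -0.456 0.9
vertex -3.977 -0.318 0.721
endloop
endfacet
facet normal -0.690 0.428 -0.583
outer loop
vertex -3.575 -0.1 0.405
vertex -3.977 -0.318 0.721
vertex -3.559 0.771 1.026
endloop
endfacet
facet normal -0.690 0.428 -0.584
outer loop
vertex -3.559 0.771 1.026
vertex -3.977 -0.318 0.721
vertex -3.961 0.554 1.342
endloop
endfacet
facet normal 0.016 0.815 0.579
outer loop
vertex -3.559 0.771 1.026
vertex -3.961 0.554 1.342
vertex -3.362 0.416 1.52
endloop
endfacet
facet normal -0.015 -0.815 -0.579
outer loop
vertex -3.977 -0.318 0.721
vertex -3.378 -0.456 0.9
vertex -3.928 -0.639 1.172
endloop
endfacet
facet normal -0.996 -0.039 0.080
outer loop
vertex -3.977 -0.318 0.721
vertex -3.928 -0.639 1.172
vertex -3.961 0.554 1.342
endloop
endfacet
facet normal -0.996 -0.039 0.081
outer loop
vertex -3.961 0.554 1.342
vertex -3.928 -0.639 1.172
vertex -3.912 0.233 1.792
endloop
endfacet
facet normal 0.016 0.815 0.580
outer loop
vertex -3.961 0.554 1.342
vertex -3.912 0.233 1.792
vertex -3.362 0.416 1.52
endloop
endfacet
facet normal -0.015 -0.815 -0.579
outer loop
vertex -3.928 -0.639 1.172
vertex -3.378 -0.456 0.9
vertex -3.465 -0.822 1.417
endloop
endfacet
facet normal -0.551 -0.477 0.685
outer loop
vertex -3.928 -0.639 1.172
vertex -3.465 -0.822 1.417
vertex -3.912 0.233 1.792
endloop
endfacet
facet normal -0.552 -0.477 0.684
outer loop
vertex -3.912 0.233 1.792
vertex -3.465 -0.822 1.417
vertex -3.448 0.049 2.038
endloop
endfacet
facet normal 0.016 0.815 0.580
outer loop
vertex -3.912 0.233 1.792
vertex -3.448 0.049 2.038
vertex -3.362 0.416 1.52
endloop
endfacet
facet normal -0.016 -0.815 -0.580
outer loop
vertex -3.465 -0.822 1.417
vertex -3.378 -0.456 0.9
vertex -2.937 -0.73 1.273
endloop
endfacet
facet normal 0.307 -0.556 0.772
outer loop
vertex -3.465 -0.822 1.417
vertex -2.937 -0.73 1.273
vertex -3.448 0.049 2.038
endloop
endfacet
facet normal 0.308 -0.556 0.772
outer loop
vertex -3.448 0.049 2.038
vertex -2.937 -0.73 1.273
vertex -2.92 0.142 1.894
endloop
endfacet
facet normal 0.015 0.815 0.580
outer loop
vertex -3.448 0.049 2.038
vertex -2.92 0.142 1.894
vertex -3.362 0.416 1.52
endloop
endfacet
facet normal -0.015 -0.814 -0.580
outer loop
vertex -2.937 -0.73 1.273
vertex -3.378 -0.456 0.9
vertex -2.741 -0.431 0.848
endloop
endfacet
facet normal 0.936 -0.217 0.279
outer loop
vertex -2.937 -0.73 1.273
vertex -2.741 -0.431 0.848
vertex -2.92 0.142 1.894
endloop
endfacet
facet normal 0.936 -0.216 0.279
outer loop
vertex -2.92 0.142 1.894
vertex -2.741 -0.431 0.848
vertex -2.724 0.441 1.468
endloop
endfacet
facet normal 0.015 0.815 0.579
outer loop
vertex -2.92 0.142 1.894
vertex -2.724 0.441 1.468
vertex -3.362 0.416 1.52
endloop
endfacet

endsolid


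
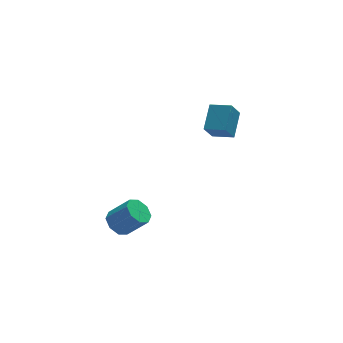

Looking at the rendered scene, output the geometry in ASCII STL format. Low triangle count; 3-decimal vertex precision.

solid 
facet normal -0.778 0.595 -0.203
outer loop
vertex 2.861 3.047 2.173
vertex 3.476 3.495 1.131
vertex 2.164 1.815 1.232
endloop
endfacet
facet normal -0.477 -0.347 0.807
outer loop
vertex 3.144 1.065 1.489
vertex 2.861 3.047 2.173
vertex 2.164 1.815 1.232
endloop
endfacet
facet normal -0.778 0.595 -0.204
outer loop
vertex 2.164 1.815 1.232
vertex 3.476 3.495 1.131
vertex 2.779 2.262 0.19
endloop
endfacet
facet normal -0.410 -0.725 -0.553
outer loop
vertex 2.779 2.262 0.19
vertex 3.144 1.065 1.489
vertex 2.164 1.815 1.232
endloop
endfacet
facet normal 0.410 0.725 0.554
outer loop
vertex 2.861 3.047 2.173
vertex 4.456 2.745 1.388
vertex 3.476 3.495 1.131
endloop
endfacet
facet normal -0.477 -0.347 0.808
outer loop
vertex 3.841 2.298 2.43
vertex 2.861 3.047 2.173
vertex 3.144 1.065 1.489
endloop
endfacet
facet normal 0.410 0.726 0.553
outer loop
vertex 3.841 2.298 2.43
vertex 4.456 2.745 1.388
vertex 2.861 3.047 2.173
endloop
endfacet
facet normal 0.477 0.347 -0.808
outer loop
vertex 3.476 3.495 1.131
vertex 4.456 2.745 1.388
vertex 2.779 2.262 0.19
endloop
endfacet
facet normal -0.409 -0.725 -0.553
outer loop
vertex 3.759 1.513 0.447
vertex 3.144 1.065 1.489
vertex 2.779 2.262 0.19
endloop
endfacet
facet normal 0.477 0.347 -0.808
outer loop
vertex 2.779 2.262 0.19
vertex 4.456 2.745 1.388
vertex 3.759 1.513 0.447
endloop
endfacet
facet normal 0.778 -0.595 0.203
outer loop
vertex 3.759 1.513 0.447
vertex 3.841 2.298 2.43
vertex 3.144 1.065 1.489
endloop
endfacet
facet normal 0.777 -0.595 0.203
outer loop
vertex 4.456 2.745 1.388
vertex 3.841 2.298 2.43
vertex 3.759 1.513 0.447
endloop
endfacet
facet normal -0.612 0.318 -0.724
outer loop
vertex -3.248 -2.838 -2.382
vertex -3.58 -2.285 -1.859
vertex -2.944 -2.28 -2.394
endloop
endfacet
facet normal 0.630 -0.358 -0.690
outer loop
vertex -3.248 -2.838 -2.382
vertex -2.944 -2.28 -2.394
vertex -2.269 -3.347 -1.224
endloop
endfacet
facet normal 0.630 -0.357 -0.689
outer loop
vertex -2.269 -3.347 -1.224
vertex -2.944 -2.28 -2.394
vertex -1.965 -2.789 -1.235
endloop
endfacet
facet normal 0.612 -0.319 0.724
outer loop
vertex -2.269 -3.347 -1.224
vertex -1.965 -2.789 -1.235
vertex -2.6 -2.795 -0.701
endloop
endfacet
facet normal -0.612 0.318 -0.724
outer loop
vertex -2.944 -2.28 -2.394
vertex -3.58 -2.285 -1.859
vertex -3.013 -1.725 -2.092
endloop
endfacet
facet normal 0.784 0.369 -0.500
outer loop
vertex -2.944 -2.28 -2.394
vertex -3.013 -1.725 -2.092
vertex -1.965 -2.789 -1.235
endloop
endfacet
facet normal 0.784 0.369 -0.500
outer loop
vertex -1.965 -2.789 -1.235
vertex -3.013 -1.725 -2.092
vertex -2.034 -2.234 -0.933
endloop
endfacet
facet normal 0.612 -0.318 0.724
outer loop
vertex -1.965 -2.789 -1.235
vertex -2.034 -2.234 -0.933
vertex -2.6 -2.795 -0.701
endloop
endfacet
facet normal -0.612 0.319 -0.724
outer loop
vertex -3.013 -1.725 -2.092
vertex -3.58 -2.285 -1.859
vertex -3.413 -1.499 -1.654
endloop
endfacet
facet normal 0.477 0.879 -0.017
outer loop
vertex -3.013 -1.725 -2.092
vertex -3.413 -1.499 -1.654
vertex -2.034 -2.234 -0.933
endloop
endfacet
facet normal 0.477 0.879 -0.017
outer loop
vertex -2.034 -2.234 -0.933
vertex -3.413 -1.499 -1.654
vertex -2.434 -2.008 -0.495
endloop
endfacet
facet normal 0.612 -0.319 0.724
outer loop
vertex -2.034 -2.234 -0.933
vertex -2.434 -2.008 -0.495
vertex -2.6 -2.795 -0.701
endloop
endfacet
facet normal -0.612 0.319 -0.724
outer loop
vertex -3.413 -1.499 -1.654
vertex -3.58 -2.285 -1.859
vertex -3.911 -1.733 -1.336
endloop
endfacet
facet normal -0.108 0.874 0.475
outer loop
vertex -3.413 -1.499 -1.654
vertex -3.911 -1.733 -1.336
vertex -2.434 -2.008 -0.495
endloop
endfacet
facet normal -0.108 0.873 0.475
outer loop
vertex -2.434 -2.008 -0.495
vertex -3.911 -1.733 -1.336
vertex -2.932 -2.242 -0.178
endloop
endfacet
facet normal 0.611 -0.319 0.725
outer loop
vertex -2.434 -2.008 -0.495
vertex -2.932 -2.242 -0.178
vertex -2.6 -2.795 -0.701
endloop
endfacet
facet normal -0.612 0.319 -0.724
outer loop
vertex -3.911 -1.733 -1.336
vertex -3.58 -2.285 -1.859
vertex -4.215 -2.291 -1.325
endloop
endfacet
facet normal -0.630 0.357 0.690
outer loop
vertex -3.911 -1.733 -1.336
vertex -4.215 -2.291 -1.325
vertex -2.932 -2.242 -0.178
endloop
endfacet
facet normal -0.630 0.358 0.689
outer loop
vertex -2.932 -2.242 -0.178
vertex -4.215 -2.291 -1.325
vertex -3.236 -2.8 -0.166
endloop
endfacet
facet normal 0.612 -0.318 0.724
outer loop
vertex -2.932 -2.242 -0.178
vertex -3.236 -2.8 -0.166
vertex -2.6 -2.795 -0.701
endloop
endfacet
facet normal -0.612 0.318 -0.724
outer loop
vertex -4.215 -2.291 -1.325
vertex -3.58 -2.285 -1.859
vertex -4.146 -2.846 -1.627
endloop
endfacet
facet normal -0.784 -0.369 0.500
outer loop
vertex -4.215 -2.291 -1.325
vertex -4.146 -2.846 -1.627
vertex -3.236 -2.8 -0.166
endloop
endfacet
facet normal -0.784 -0.369 0.500
outer loop
vertex -3.236 -2.8 -0.166
vertex -4.146 -2.846 -1.627
vertex -3.167 -3.355 -0.468
endloop
endfacet
facet normal 0.612 -0.318 0.724
outer loop
vertex -3.236 -2.8 -0.166
vertex -3.167 -3.355 -0.468
vertex -2.6 -2.795 -0.701
endloop
endfacet
facet normal -0.612 0.319 -0.724
outer loop
vertex -4.146 -2.846 -1.627
vertex -3.58 -2.285 -1.859
vertex -3.746 -3.072 -2.065
endloop
endfacet
facet normal -0.477 -0.879 0.017
outer loop
vertex -4.146 -2.846 -1.627
vertex -3.746 -3.072 -2.065
vertex -3.167 -3.355 -0.468
endloop
endfacet
facet normal -0.477 -0.879 0.017
outer loop
vertex -3.167 -3.355 -0.468
vertex -3.746 -3.072 -2.065
vertex -2.767 -3.581 -0.906
endloop
endfacet
facet normal 0.612 -0.319 0.724
outer loop
vertex -3.167 -3.355 -0.468
vertex -2.767 -3.581 -0.906
vertex -2.6 -2.795 -0.701
endloop
endfacet
facet normal -0.611 0.319 -0.725
outer loop
vertex -3.746 -3.072 -2.065
vertex -3.58 -2.285 -1.859
vertex -3.248 -2.838 -2.382
endloop
endfacet
facet normal 0.108 -0.873 -0.475
outer loop
vertex -3.746 -3.072 -2.065
vertex -3.248 -2.838 -2.382
vertex -2.767 -3.581 -0.906
endloop
endfacet
facet normal 0.107 -0.874 -0.475
outer loop
vertex -2.767 -3.581 -0.906
vertex -3.248 -2.838 -2.382
vertex -2.269 -3.347 -1.224
endloop
endfacet
facet normal 0.612 -0.319 0.724
outer loop
vertex -2.767 -3.581 -0.906
vertex -2.269 -3.347 -1.224
vertex -2.6 -2.795 -0.701
endloop
endfacet

endsolid
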